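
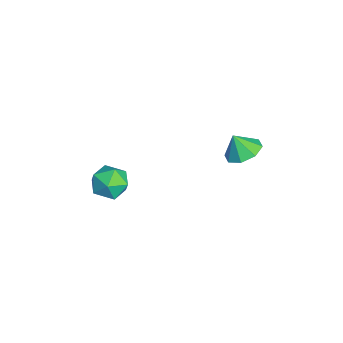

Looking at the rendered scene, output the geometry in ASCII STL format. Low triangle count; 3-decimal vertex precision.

solid 
facet normal 0.173 0.424 -0.889
outer loop
vertex 4.496 2.362 3.058
vertex 3.736 1.936 2.707
vertex 3.9 2.758 3.131
endloop
endfacet
facet normal 0.313 0.305 0.900
outer loop
vertex 4.496 2.362 3.058
vertex 3.9 2.758 3.131
vertex 3.544 1.464 3.693
endloop
endfacet
facet normal 0.172 0.424 -0.889
outer loop
vertex 3.9 2.758 3.131
vertex 3.736 1.936 2.707
vertex 3.208 2.672 2.956
endloop
endfacet
facet normal -0.271 0.445 0.853
outer loop
vertex 3.9 2.758 3.131
vertex 3.208 2.672 2.956
vertex 3.544 1.464 3.693
endloop
endfacet
facet normal 0.172 0.424 -0.889
outer loop
vertex 3.208 2.672 2.956
vertex 3.736 1.936 2.707
vertex 2.825 2.155 2.635
endloop
endfacet
facet normal -0.759 0.172 0.628
outer loop
vertex 3.208 2.672 2.956
vertex 2.825 2.155 2.635
vertex 3.544 1.464 3.693
endloop
endfacet
facet normal 0.172 0.425 -0.889
outer loop
vertex 2.825 2.155 2.635
vertex 3.736 1.936 2.707
vertex 2.975 1.509 2.355
endloop
endfacet
facet normal -0.865 -0.355 0.356
outer loop
vertex 2.825 2.155 2.635
vertex 2.975 1.509 2.355
vertex 3.544 1.464 3.693
endloop
endfacet
facet normal 0.173 0.424 -0.889
outer loop
vertex 2.975 1.509 2.355
vertex 3.736 1.936 2.707
vertex 3.571 1.113 2.282
endloop
endfacet
facet normal -0.526 -0.828 0.196
outer loop
vertex 2.975 1.509 2.355
vertex 3.571 1.113 2.282
vertex 3.544 1.464 3.693
endloop
endfacet
facet normal 0.172 0.425 -0.889
outer loop
vertex 3.571 1.113 2.282
vertex 3.736 1.936 2.707
vertex 4.264 1.199 2.457
endloop
endfacet
facet normal 0.059 -0.968 0.242
outer loop
vertex 3.571 1.113 2.282
vertex 4.264 1.199 2.457
vertex 3.544 1.464 3.693
endloop
endfacet
facet normal 0.173 0.425 -0.888
outer loop
vertex 4.264 1.199 2.457
vertex 3.736 1.936 2.707
vertex 4.647 1.716 2.779
endloop
endfacet
facet normal 0.546 -0.695 0.467
outer loop
vertex 4.264 1.199 2.457
vertex 4.647 1.716 2.779
vertex 3.544 1.464 3.693
endloop
endfacet
facet normal 0.173 0.424 -0.889
outer loop
vertex 4.647 1.716 2.779
vertex 3.736 1.936 2.707
vertex 4.496 2.362 3.058
endloop
endfacet
facet normal 0.651 -0.167 0.740
outer loop
vertex 4.647 1.716 2.779
vertex 4.496 2.362 3.058
vertex 3.544 1.464 3.693
endloop
endfacet
facet normal -0.036 0.792 0.610
outer loop
vertex 1.869 -3.209 -0.311
vertex 2.362 -3.739 0.406
vertex 2.888 -3.191 -0.275
endloop
endfacet
facet normal -0.015 0.997 -0.073
outer loop
vertex 1.869 -3.209 -0.311
vertex 2.888 -3.191 -0.275
vertex 2.411 -3.264 -1.173
endloop
endfacet
facet normal -0.575 0.710 -0.407
outer loop
vertex 1.869 -3.209 -0.311
vertex 2.411 -3.264 -1.173
vertex 1.591 -3.857 -1.048
endloop
endfacet
facet normal -0.943 0.327 0.068
outer loop
vertex 1.869 -3.209 -0.311
vertex 1.591 -3.857 -1.048
vertex 1.56 -4.151 -0.071
endloop
endfacet
facet normal -0.609 0.377 0.698
outer loop
vertex 1.869 -3.209 -0.311
vertex 1.56 -4.151 -0.071
vertex 2.362 -3.739 0.406
endloop
endfacet
facet normal 0.578 0.729 -0.366
outer loop
vertex 2.411 -3.264 -1.173
vertex 2.888 -3.191 -0.275
vertex 3.24 -3.829 -0.989
endloop
endfacet
facet normal 0.544 0.396 0.739
outer loop
vertex 2.888 -3.191 -0.275
vertex 2.362 -3.739 0.406
vertex 3.209 -4.123 -0.012
endloop
endfacet
facet normal -0.383 -0.275 0.882
outer loop
vertex 2.362 -3.739 0.406
vertex 1.56 -4.151 -0.071
vertex 2.389 -4.716 0.113
endloop
endfacet
facet normal -0.924 -0.357 -0.137
outer loop
vertex 1.56 -4.151 -0.071
vertex 1.591 -3.857 -1.048
vertex 1.912 -4.789 -0.785
endloop
endfacet
facet normal -0.328 0.263 -0.907
outer loop
vertex 1.591 -3.857 -1.048
vertex 2.411 -3.264 -1.173
vertex 2.438 -4.241 -1.466
endloop
endfacet
facet normal 0.943 -0.327 -0.068
outer loop
vertex 2.931 -4.771 -0.749
vertex 3.24 -3.829 -0.989
vertex 3.209 -4.123 -0.012
endloop
endfacet
facet normal 0.575 -0.710 0.407
outer loop
vertex 2.931 -4.771 -0.749
vertex 3.209 -4.123 -0.012
vertex 2.389 -4.716 0.113
endloop
endfacet
facet normal 0.015 -0.997 0.073
outer loop
vertex 2.931 -4.771 -0.749
vertex 2.389 -4.716 0.113
vertex 1.912 -4.789 -0.785
endloop
endfacet
facet normal 0.036 -0.792 -0.610
outer loop
vertex 2.931 -4.771 -0.749
vertex 1.912 -4.789 -0.785
vertex 2.438 -4.241 -1.466
endloop
endfacet
facet normal 0.609 -0.377 -0.698
outer loop
vertex 2.931 -4.771 -0.749
vertex 2.438 -4.241 -1.466
vertex 3.24 -3.829 -0.989
endloop
endfacet
facet normal 0.924 0.357 0.137
outer loop
vertex 3.209 -4.123 -0.012
vertex 3.24 -3.829 -0.989
vertex 2.888 -3.191 -0.275
endloop
endfacet
facet normal 0.328 -0.263 0.907
outer loop
vertex 2.389 -4.716 0.113
vertex 3.209 -4.123 -0.012
vertex 2.362 -3.739 0.406
endloop
endfacet
facet normal -0.578 -0.729 0.366
outer loop
vertex 1.912 -4.789 -0.785
vertex 2.389 -4.716 0.113
vertex 1.56 -4.151 -0.071
endloop
endfacet
facet normal -0.544 -0.396 -0.739
outer loop
vertex 2.438 -4.241 -1.466
vertex 1.912 -4.789 -0.785
vertex 1.591 -3.857 -1.048
endloop
endfacet
facet normal 0.383 0.275 -0.882
outer loop
vertex 3.24 -3.829 -0.989
vertex 2.438 -4.241 -1.466
vertex 2.411 -3.264 -1.173
endloop
endfacet

endsolid


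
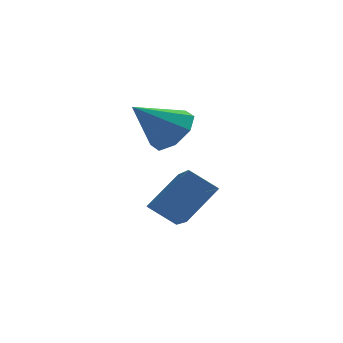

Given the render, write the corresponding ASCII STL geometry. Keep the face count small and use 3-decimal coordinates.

solid 
facet normal 0.680 0.324 -0.657
outer loop
vertex 3.695 -2.425 2.177
vertex 3.106 -1.697 1.926
vertex 3.804 -1.818 2.589
endloop
endfacet
facet normal 0.341 -0.569 0.748
outer loop
vertex 3.695 -2.425 2.177
vertex 3.804 -1.818 2.589
vertex 1.874 -2.283 3.114
endloop
endfacet
facet normal 0.680 0.325 -0.657
outer loop
vertex 3.804 -1.818 2.589
vertex 3.106 -1.697 1.926
vertex 3.503 -1.139 2.613
endloop
endfacet
facet normal 0.245 0.074 0.967
outer loop
vertex 3.804 -1.818 2.589
vertex 3.503 -1.139 2.613
vertex 1.874 -2.283 3.114
endloop
endfacet
facet normal 0.682 0.323 -0.656
outer loop
vertex 3.503 -1.139 2.613
vertex 3.106 -1.697 1.926
vertex 2.971 -0.787 2.234
endloop
endfacet
facet normal -0.172 0.590 0.789
outer loop
vertex 3.503 -1.139 2.613
vertex 2.971 -0.787 2.234
vertex 1.874 -2.283 3.114
endloop
endfacet
facet normal 0.681 0.323 -0.657
outer loop
vertex 2.971 -0.787 2.234
vertex 3.106 -1.697 1.926
vertex 2.517 -0.968 1.674
endloop
endfacet
facet normal -0.664 0.675 0.320
outer loop
vertex 2.971 -0.787 2.234
vertex 2.517 -0.968 1.674
vertex 1.874 -2.283 3.114
endloop
endfacet
facet normal 0.681 0.324 -0.656
outer loop
vertex 2.517 -0.968 1.674
vertex 3.106 -1.697 1.926
vertex 2.409 -1.576 1.262
endloop
endfacet
facet normal -0.945 0.280 -0.166
outer loop
vertex 2.517 -0.968 1.674
vertex 2.409 -1.576 1.262
vertex 1.874 -2.283 3.114
endloop
endfacet
facet normal 0.682 0.323 -0.656
outer loop
vertex 2.409 -1.576 1.262
vertex 3.106 -1.697 1.926
vertex 2.709 -2.255 1.239
endloop
endfacet
facet normal -0.849 -0.362 -0.384
outer loop
vertex 2.409 -1.576 1.262
vertex 2.709 -2.255 1.239
vertex 1.874 -2.283 3.114
endloop
endfacet
facet normal 0.681 0.324 -0.657
outer loop
vertex 2.709 -2.255 1.239
vertex 3.106 -1.697 1.926
vertex 3.242 -2.607 1.618
endloop
endfacet
facet normal -0.433 -0.878 -0.206
outer loop
vertex 2.709 -2.255 1.239
vertex 3.242 -2.607 1.618
vertex 1.874 -2.283 3.114
endloop
endfacet
facet normal 0.681 0.324 -0.657
outer loop
vertex 3.242 -2.607 1.618
vertex 3.106 -1.697 1.926
vertex 3.695 -2.425 2.177
endloop
endfacet
facet normal 0.061 -0.963 0.264
outer loop
vertex 3.242 -2.607 1.618
vertex 3.695 -2.425 2.177
vertex 1.874 -2.283 3.114
endloop
endfacet
facet normal -0.581 -0.466 -0.667
outer loop
vertex 2.649 -3.171 -0.684
vertex 2.279 -1.634 -1.435
vertex 3.608 -3.303 -1.427
endloop
endfacet
facet normal 0.211 -0.878 0.429
outer loop
vertex 4.601 -2.506 -0.285
vertex 2.649 -3.171 -0.684
vertex 3.608 -3.303 -1.427
endloop
endfacet
facet normal -0.581 -0.466 -0.668
outer loop
vertex 3.608 -3.303 -1.427
vertex 2.279 -1.634 -1.435
vertex 3.238 -1.766 -2.177
endloop
endfacet
facet normal 0.786 -0.108 -0.609
outer loop
vertex 3.238 -1.766 -2.177
vertex 4.601 -2.506 -0.285
vertex 3.608 -3.303 -1.427
endloop
endfacet
facet normal -0.786 0.108 0.608
outer loop
vertex 2.649 -3.171 -0.684
vertex 3.272 -0.837 -0.293
vertex 2.279 -1.634 -1.435
endloop
endfacet
facet normal 0.211 -0.878 0.429
outer loop
vertex 3.642 -2.374 0.457
vertex 2.649 -3.171 -0.684
vertex 4.601 -2.506 -0.285
endloop
endfacet
facet normal -0.786 0.108 0.609
outer loop
vertex 3.642 -2.374 0.457
vertex 3.272 -0.837 -0.293
vertex 2.649 -3.171 -0.684
endloop
endfacet
facet normal -0.211 0.878 -0.429
outer loop
vertex 2.279 -1.634 -1.435
vertex 3.272 -0.837 -0.293
vertex 3.238 -1.766 -2.177
endloop
endfacet
facet normal 0.786 -0.108 -0.609
outer loop
vertex 4.231 -0.969 -1.036
vertex 4.601 -2.506 -0.285
vertex 3.238 -1.766 -2.177
endloop
endfacet
facet normal -0.212 0.878 -0.429
outer loop
vertex 3.238 -1.766 -2.177
vertex 3.272 -0.837 -0.293
vertex 4.231 -0.969 -1.036
endloop
endfacet
facet normal 0.581 0.466 0.668
outer loop
vertex 4.231 -0.969 -1.036
vertex 3.642 -2.374 0.457
vertex 4.601 -2.506 -0.285
endloop
endfacet
facet normal 0.581 0.466 0.667
outer loop
vertex 3.272 -0.837 -0.293
vertex 3.642 -2.374 0.457
vertex 4.231 -0.969 -1.036
endloop
endfacet

endsolid


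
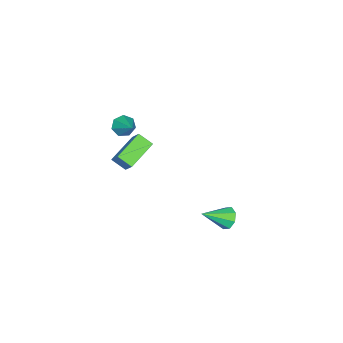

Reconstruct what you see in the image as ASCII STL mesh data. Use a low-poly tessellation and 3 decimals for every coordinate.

solid 
facet normal -0.538 -0.638 -0.550
outer loop
vertex 1.478 -4.077 1.406
vertex 0.907 -3.606 1.418
vertex 1.46 -3.649 0.927
endloop
endfacet
facet normal 0.981 -0.124 -0.147
outer loop
vertex 1.478 -4.077 1.406
vertex 1.46 -3.649 0.927
vertex 1.813 -2.534 2.342
endloop
endfacet
facet normal -0.538 -0.638 -0.550
outer loop
vertex 1.46 -3.649 0.927
vertex 0.907 -3.606 1.418
vertex 1.026 -3.189 0.818
endloop
endfacet
facet normal 0.666 0.496 -0.557
outer loop
vertex 1.46 -3.649 0.927
vertex 1.026 -3.189 0.818
vertex 1.813 -2.534 2.342
endloop
endfacet
facet normal -0.539 -0.638 -0.550
outer loop
vertex 1.026 -3.189 0.818
vertex 0.907 -3.606 1.418
vertex 0.503 -3.042 1.16
endloop
endfacet
facet normal 0.000 0.919 -0.395
outer loop
vertex 1.026 -3.189 0.818
vertex 0.503 -3.042 1.16
vertex 1.813 -2.534 2.342
endloop
endfacet
facet normal -0.539 -0.638 -0.551
outer loop
vertex 0.503 -3.042 1.16
vertex 0.907 -3.606 1.418
vertex 0.284 -3.32 1.696
endloop
endfacet
facet normal -0.517 0.828 0.218
outer loop
vertex 0.503 -3.042 1.16
vertex 0.284 -3.32 1.696
vertex 1.813 -2.534 2.342
endloop
endfacet
facet normal -0.538 -0.639 -0.550
outer loop
vertex 0.284 -3.32 1.696
vertex 0.907 -3.606 1.418
vertex 0.535 -3.813 2.023
endloop
endfacet
facet normal -0.495 0.291 0.819
outer loop
vertex 0.284 -3.32 1.696
vertex 0.535 -3.813 2.023
vertex 1.813 -2.534 2.342
endloop
endfacet
facet normal -0.539 -0.638 -0.550
outer loop
vertex 0.535 -3.813 2.023
vertex 0.907 -3.606 1.418
vertex 1.066 -4.15 1.893
endloop
endfacet
facet normal 0.051 -0.289 0.956
outer loop
vertex 0.535 -3.813 2.023
vertex 1.066 -4.15 1.893
vertex 1.813 -2.534 2.342
endloop
endfacet
facet normal -0.538 -0.638 -0.551
outer loop
vertex 1.066 -4.15 1.893
vertex 0.907 -3.606 1.418
vertex 1.478 -4.077 1.406
endloop
endfacet
facet normal 0.706 -0.473 0.527
outer loop
vertex 1.066 -4.15 1.893
vertex 1.478 -4.077 1.406
vertex 1.813 -2.534 2.342
endloop
endfacet
facet normal -0.633 0.581 -0.512
outer loop
vertex 3.865 4.544 -1.955
vertex 3.281 4.123 -1.711
vertex 3.641 4.741 -1.455
endloop
endfacet
facet normal 0.856 0.478 0.195
outer loop
vertex 3.865 4.544 -1.955
vertex 3.641 4.741 -1.455
vertex 4.419 3.077 -0.789
endloop
endfacet
facet normal -0.632 0.581 -0.513
outer loop
vertex 3.641 4.741 -1.455
vertex 3.281 4.123 -1.711
vertex 3.206 4.576 -1.106
endloop
endfacet
facet normal 0.419 0.499 0.758
outer loop
vertex 3.641 4.741 -1.455
vertex 3.206 4.576 -1.106
vertex 4.419 3.077 -0.789
endloop
endfacet
facet normal -0.633 0.580 -0.513
outer loop
vertex 3.206 4.576 -1.106
vertex 3.281 4.123 -1.711
vertex 2.815 4.145 -1.111
endloop
endfacet
facet normal -0.128 0.105 0.986
outer loop
vertex 3.206 4.576 -1.106
vertex 2.815 4.145 -1.111
vertex 4.419 3.077 -0.789
endloop
endfacet
facet normal -0.633 0.580 -0.513
outer loop
vertex 2.815 4.145 -1.111
vertex 3.281 4.123 -1.711
vertex 2.697 3.701 -1.468
endloop
endfacet
facet normal -0.466 -0.476 0.746
outer loop
vertex 2.815 4.145 -1.111
vertex 2.697 3.701 -1.468
vertex 4.419 3.077 -0.789
endloop
endfacet
facet normal -0.633 0.580 -0.513
outer loop
vertex 2.697 3.701 -1.468
vertex 3.281 4.123 -1.711
vertex 2.921 3.504 -1.967
endloop
endfacet
facet normal -0.396 -0.901 0.178
outer loop
vertex 2.697 3.701 -1.468
vertex 2.921 3.504 -1.967
vertex 4.419 3.077 -0.789
endloop
endfacet
facet normal -0.633 0.580 -0.512
outer loop
vertex 2.921 3.504 -1.967
vertex 3.281 4.123 -1.711
vertex 3.355 3.669 -2.317
endloop
endfacet
facet normal 0.040 -0.922 -0.385
outer loop
vertex 2.921 3.504 -1.967
vertex 3.355 3.669 -2.317
vertex 4.419 3.077 -0.789
endloop
endfacet
facet normal -0.633 0.580 -0.512
outer loop
vertex 3.355 3.669 -2.317
vertex 3.281 4.123 -1.711
vertex 3.746 4.1 -2.312
endloop
endfacet
facet normal 0.588 -0.527 -0.614
outer loop
vertex 3.355 3.669 -2.317
vertex 3.746 4.1 -2.312
vertex 4.419 3.077 -0.789
endloop
endfacet
facet normal -0.633 0.581 -0.512
outer loop
vertex 3.746 4.1 -2.312
vertex 3.281 4.123 -1.711
vertex 3.865 4.544 -1.955
endloop
endfacet
facet normal 0.926 0.052 -0.374
outer loop
vertex 3.746 4.1 -2.312
vertex 3.865 4.544 -1.955
vertex 4.419 3.077 -0.789
endloop
endfacet
facet normal -0.374 -0.542 -0.753
outer loop
vertex 0.487 -4.703 -2.507
vertex -1.448 -4.346 -1.802
vertex 0.428 -3.806 -3.123
endloop
endfacet
facet normal 0.926 -0.171 -0.338
outer loop
vertex 0.908 -3.114 -2.158
vertex 0.487 -4.703 -2.507
vertex 0.428 -3.806 -3.123
endloop
endfacet
facet normal -0.375 -0.541 -0.753
outer loop
vertex 0.428 -3.806 -3.123
vertex -1.448 -4.346 -1.802
vertex -1.506 -3.449 -2.417
endloop
endfacet
facet normal -0.054 0.824 -0.564
outer loop
vertex -1.506 -3.449 -2.417
vertex 0.908 -3.114 -2.158
vertex 0.428 -3.806 -3.123
endloop
endfacet
facet normal 0.054 -0.824 0.564
outer loop
vertex 0.487 -4.703 -2.507
vertex -0.968 -3.654 -0.837
vertex -1.448 -4.346 -1.802
endloop
endfacet
facet normal 0.926 -0.171 -0.337
outer loop
vertex 0.966 -4.011 -1.543
vertex 0.487 -4.703 -2.507
vertex 0.908 -3.114 -2.158
endloop
endfacet
facet normal 0.054 -0.824 0.564
outer loop
vertex 0.966 -4.011 -1.543
vertex -0.968 -3.654 -0.837
vertex 0.487 -4.703 -2.507
endloop
endfacet
facet normal -0.926 0.171 0.337
outer loop
vertex -1.448 -4.346 -1.802
vertex -0.968 -3.654 -0.837
vertex -1.506 -3.449 -2.417
endloop
endfacet
facet normal -0.054 0.824 -0.565
outer loop
vertex -1.027 -2.757 -1.453
vertex 0.908 -3.114 -2.158
vertex -1.506 -3.449 -2.417
endloop
endfacet
facet normal -0.926 0.171 0.337
outer loop
vertex -1.506 -3.449 -2.417
vertex -0.968 -3.654 -0.837
vertex -1.027 -2.757 -1.453
endloop
endfacet
facet normal 0.374 0.541 0.753
outer loop
vertex -1.027 -2.757 -1.453
vertex 0.966 -4.011 -1.543
vertex 0.908 -3.114 -2.158
endloop
endfacet
facet normal 0.375 0.541 0.753
outer loop
vertex -0.968 -3.654 -0.837
vertex 0.966 -4.011 -1.543
vertex -1.027 -2.757 -1.453
endloop
endfacet

endsolid


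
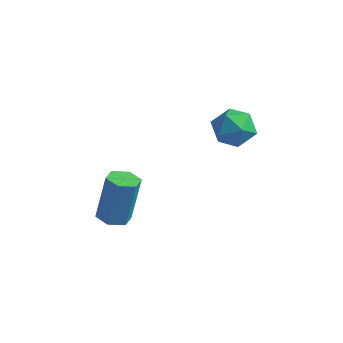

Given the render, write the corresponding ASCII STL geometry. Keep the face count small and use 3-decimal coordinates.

solid 
facet normal -0.070 -0.262 -0.963
outer loop
vertex -1.954 1.073 -1.737
vertex -2.416 0.656 -1.59
vertex -2.566 1.259 -1.743
endloop
endfacet
facet normal 0.282 0.920 -0.270
outer loop
vertex -1.954 1.073 -1.737
vertex -2.566 1.259 -1.743
vertex -1.821 1.561 0.063
endloop
endfacet
facet normal 0.282 0.921 -0.270
outer loop
vertex -1.821 1.561 0.063
vertex -2.566 1.259 -1.743
vertex -2.434 1.747 0.058
endloop
endfacet
facet normal 0.071 0.260 0.963
outer loop
vertex -1.821 1.561 0.063
vertex -2.434 1.747 0.058
vertex -2.284 1.144 0.21
endloop
endfacet
facet normal -0.070 -0.262 -0.963
outer loop
vertex -2.566 1.259 -1.743
vertex -2.416 0.656 -1.59
vertex -3.029 0.842 -1.596
endloop
endfacet
facet normal -0.687 0.712 -0.143
outer loop
vertex -2.566 1.259 -1.743
vertex -3.029 0.842 -1.596
vertex -2.434 1.747 0.058
endloop
endfacet
facet normal -0.688 0.712 -0.142
outer loop
vertex -2.434 1.747 0.058
vertex -3.029 0.842 -1.596
vertex -2.896 1.33 0.205
endloop
endfacet
facet normal 0.071 0.260 0.963
outer loop
vertex -2.434 1.747 0.058
vertex -2.896 1.33 0.205
vertex -2.284 1.144 0.21
endloop
endfacet
facet normal -0.070 -0.262 -0.963
outer loop
vertex -3.029 0.842 -1.596
vertex -2.416 0.656 -1.59
vertex -2.879 0.239 -1.443
endloop
endfacet
facet normal -0.970 -0.209 0.128
outer loop
vertex -3.029 0.842 -1.596
vertex -2.879 0.239 -1.443
vertex -2.896 1.33 0.205
endloop
endfacet
facet normal -0.970 -0.209 0.128
outer loop
vertex -2.896 1.33 0.205
vertex -2.879 0.239 -1.443
vertex -2.746 0.727 0.357
endloop
endfacet
facet normal 0.071 0.260 0.963
outer loop
vertex -2.896 1.33 0.205
vertex -2.746 0.727 0.357
vertex -2.284 1.144 0.21
endloop
endfacet
facet normal -0.071 -0.260 -0.963
outer loop
vertex -2.879 0.239 -1.443
vertex -2.416 0.656 -1.59
vertex -2.266 0.053 -1.438
endloop
endfacet
facet normal -0.282 -0.921 0.270
outer loop
vertex -2.879 0.239 -1.443
vertex -2.266 0.053 -1.438
vertex -2.746 0.727 0.357
endloop
endfacet
facet normal -0.282 -0.920 0.270
outer loop
vertex -2.746 0.727 0.357
vertex -2.266 0.053 -1.438
vertex -2.134 0.541 0.363
endloop
endfacet
facet normal 0.070 0.262 0.963
outer loop
vertex -2.746 0.727 0.357
vertex -2.134 0.541 0.363
vertex -2.284 1.144 0.21
endloop
endfacet
facet normal -0.071 -0.260 -0.963
outer loop
vertex -2.266 0.053 -1.438
vertex -2.416 0.656 -1.59
vertex -1.804 0.47 -1.585
endloop
endfacet
facet normal 0.688 -0.712 0.142
outer loop
vertex -2.266 0.053 -1.438
vertex -1.804 0.47 -1.585
vertex -2.134 0.541 0.363
endloop
endfacet
facet normal 0.687 -0.713 0.142
outer loop
vertex -2.134 0.541 0.363
vertex -1.804 0.47 -1.585
vertex -1.671 0.958 0.216
endloop
endfacet
facet normal 0.070 0.262 0.963
outer loop
vertex -2.134 0.541 0.363
vertex -1.671 0.958 0.216
vertex -2.284 1.144 0.21
endloop
endfacet
facet normal -0.071 -0.260 -0.963
outer loop
vertex -1.804 0.47 -1.585
vertex -2.416 0.656 -1.59
vertex -1.954 1.073 -1.737
endloop
endfacet
facet normal 0.970 0.209 -0.128
outer loop
vertex -1.804 0.47 -1.585
vertex -1.954 1.073 -1.737
vertex -1.671 0.958 0.216
endloop
endfacet
facet normal 0.970 0.209 -0.128
outer loop
vertex -1.671 0.958 0.216
vertex -1.954 1.073 -1.737
vertex -1.821 1.561 0.063
endloop
endfacet
facet normal 0.070 0.262 0.963
outer loop
vertex -1.671 0.958 0.216
vertex -1.821 1.561 0.063
vertex -2.284 1.144 0.21
endloop
endfacet
facet normal -0.456 0.889 -0.047
outer loop
vertex 1.159 3.65 3.067
vertex 0.455 3.273 2.772
vertex 0.564 3.373 3.611
endloop
endfacet
facet normal 0.028 0.878 0.477
outer loop
vertex 1.159 3.65 3.067
vertex 0.564 3.373 3.611
vertex 1.39 3.253 3.784
endloop
endfacet
facet normal 0.662 0.726 0.188
outer loop
vertex 1.159 3.65 3.067
vertex 1.39 3.253 3.784
vertex 1.79 3.078 3.053
endloop
endfacet
facet normal 0.570 0.641 -0.514
outer loop
vertex 1.159 3.65 3.067
vertex 1.79 3.078 3.053
vertex 1.212 3.09 2.428
endloop
endfacet
facet normal -0.121 0.742 -0.660
outer loop
vertex 1.159 3.65 3.067
vertex 1.212 3.09 2.428
vertex 0.455 3.273 2.772
endloop
endfacet
facet normal -0.143 0.349 0.926
outer loop
vertex 1.39 3.253 3.784
vertex 0.564 3.373 3.611
vertex 0.828 2.63 3.932
endloop
endfacet
facet normal -0.927 0.366 0.077
outer loop
vertex 0.564 3.373 3.611
vertex 0.455 3.273 2.772
vertex 0.25 2.642 3.307
endloop
endfacet
facet normal -0.384 0.129 -0.914
outer loop
vertex 0.455 3.273 2.772
vertex 1.212 3.09 2.428
vertex 0.65 2.467 2.576
endloop
endfacet
facet normal 0.733 -0.033 -0.679
outer loop
vertex 1.212 3.09 2.428
vertex 1.79 3.078 3.053
vertex 1.476 2.347 2.749
endloop
endfacet
facet normal 0.883 0.102 0.459
outer loop
vertex 1.79 3.078 3.053
vertex 1.39 3.253 3.784
vertex 1.585 2.447 3.588
endloop
endfacet
facet normal -0.570 -0.641 0.514
outer loop
vertex 0.881 2.07 3.293
vertex 0.828 2.63 3.932
vertex 0.25 2.642 3.307
endloop
endfacet
facet normal -0.662 -0.726 -0.188
outer loop
vertex 0.881 2.07 3.293
vertex 0.25 2.642 3.307
vertex 0.65 2.467 2.576
endloop
endfacet
facet normal -0.028 -0.878 -0.477
outer loop
vertex 0.881 2.07 3.293
vertex 0.65 2.467 2.576
vertex 1.476 2.347 2.749
endloop
endfacet
facet normal 0.456 -0.889 0.047
outer loop
vertex 0.881 2.07 3.293
vertex 1.476 2.347 2.749
vertex 1.585 2.447 3.588
endloop
endfacet
facet normal 0.121 -0.742 0.660
outer loop
vertex 0.881 2.07 3.293
vertex 1.585 2.447 3.588
vertex 0.828 2.63 3.932
endloop
endfacet
facet normal -0.733 0.033 0.679
outer loop
vertex 0.25 2.642 3.307
vertex 0.828 2.63 3.932
vertex 0.564 3.373 3.611
endloop
endfacet
facet normal -0.883 -0.102 -0.459
outer loop
vertex 0.65 2.467 2.576
vertex 0.25 2.642 3.307
vertex 0.455 3.273 2.772
endloop
endfacet
facet normal 0.143 -0.349 -0.926
outer loop
vertex 1.476 2.347 2.749
vertex 0.65 2.467 2.576
vertex 1.212 3.09 2.428
endloop
endfacet
facet normal 0.927 -0.366 -0.077
outer loop
vertex 1.585 2.447 3.588
vertex 1.476 2.347 2.749
vertex 1.79 3.078 3.053
endloop
endfacet
facet normal 0.384 -0.129 0.914
outer loop
vertex 0.828 2.63 3.932
vertex 1.585 2.447 3.588
vertex 1.39 3.253 3.784
endloop
endfacet

endsolid


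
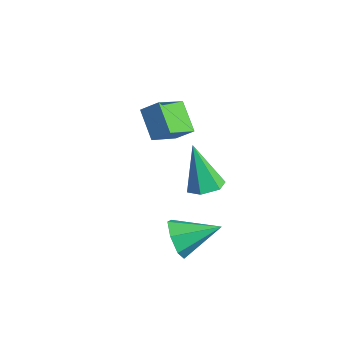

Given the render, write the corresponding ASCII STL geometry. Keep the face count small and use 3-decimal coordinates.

solid 
facet normal -0.599 -0.479 -0.642
outer loop
vertex -1.797 1.115 -1.176
vertex -2.083 2.37 -1.845
vertex -0.68 0.9 -2.059
endloop
endfacet
facet normal 0.198 -0.865 0.461
outer loop
vertex -0.117 1.35 -1.455
vertex -1.797 1.115 -1.176
vertex -0.68 0.9 -2.059
endloop
endfacet
facet normal -0.599 -0.478 -0.642
outer loop
vertex -0.68 0.9 -2.059
vertex -2.083 2.37 -1.845
vertex -0.966 2.155 -2.727
endloop
endfacet
facet normal 0.776 -0.149 -0.612
outer loop
vertex -0.966 2.155 -2.727
vertex -0.117 1.35 -1.455
vertex -0.68 0.9 -2.059
endloop
endfacet
facet normal -0.776 0.149 0.612
outer loop
vertex -1.797 1.115 -1.176
vertex -1.52 2.82 -1.241
vertex -2.083 2.37 -1.845
endloop
endfacet
facet normal 0.198 -0.865 0.461
outer loop
vertex -1.234 1.565 -0.573
vertex -1.797 1.115 -1.176
vertex -0.117 1.35 -1.455
endloop
endfacet
facet normal -0.776 0.149 0.613
outer loop
vertex -1.234 1.565 -0.573
vertex -1.52 2.82 -1.241
vertex -1.797 1.115 -1.176
endloop
endfacet
facet normal -0.197 0.865 -0.461
outer loop
vertex -2.083 2.37 -1.845
vertex -1.52 2.82 -1.241
vertex -0.966 2.155 -2.727
endloop
endfacet
facet normal 0.776 -0.150 -0.613
outer loop
vertex -0.403 2.605 -2.124
vertex -0.117 1.35 -1.455
vertex -0.966 2.155 -2.727
endloop
endfacet
facet normal -0.198 0.865 -0.461
outer loop
vertex -0.966 2.155 -2.727
vertex -1.52 2.82 -1.241
vertex -0.403 2.605 -2.124
endloop
endfacet
facet normal 0.599 0.479 0.642
outer loop
vertex -0.403 2.605 -2.124
vertex -1.234 1.565 -0.573
vertex -0.117 1.35 -1.455
endloop
endfacet
facet normal 0.599 0.478 0.642
outer loop
vertex -1.52 2.82 -1.241
vertex -1.234 1.565 -0.573
vertex -0.403 2.605 -2.124
endloop
endfacet
facet normal -0.463 -0.814 -0.352
outer loop
vertex 3.777 -0.582 -4.839
vertex 3.174 -0.515 -4.201
vertex 3.163 -0.16 -5.007
endloop
endfacet
facet normal 0.534 0.507 -0.677
outer loop
vertex 3.777 -0.582 -4.839
vertex 3.163 -0.16 -5.007
vertex 3.966 0.875 -3.599
endloop
endfacet
facet normal -0.464 -0.813 -0.352
outer loop
vertex 3.163 -0.16 -5.007
vertex 3.174 -0.515 -4.201
vertex 2.558 -0.005 -4.568
endloop
endfacet
facet normal -0.164 0.837 -0.522
outer loop
vertex 3.163 -0.16 -5.007
vertex 2.558 -0.005 -4.568
vertex 3.966 0.875 -3.599
endloop
endfacet
facet normal -0.463 -0.813 -0.352
outer loop
vertex 2.558 -0.005 -4.568
vertex 3.174 -0.515 -4.201
vertex 2.416 -0.234 -3.853
endloop
endfacet
facet normal -0.591 0.795 0.137
outer loop
vertex 2.558 -0.005 -4.568
vertex 2.416 -0.234 -3.853
vertex 3.966 0.875 -3.599
endloop
endfacet
facet normal -0.463 -0.813 -0.353
outer loop
vertex 2.416 -0.234 -3.853
vertex 3.174 -0.515 -4.201
vertex 2.845 -0.675 -3.401
endloop
endfacet
facet normal -0.426 0.411 0.806
outer loop
vertex 2.416 -0.234 -3.853
vertex 2.845 -0.675 -3.401
vertex 3.966 0.875 -3.599
endloop
endfacet
facet normal -0.463 -0.813 -0.353
outer loop
vertex 2.845 -0.675 -3.401
vertex 3.174 -0.515 -4.201
vertex 3.522 -0.995 -3.551
endloop
endfacet
facet normal 0.206 -0.024 0.978
outer loop
vertex 2.845 -0.675 -3.401
vertex 3.522 -0.995 -3.551
vertex 3.966 0.875 -3.599
endloop
endfacet
facet normal -0.464 -0.813 -0.352
outer loop
vertex 3.522 -0.995 -3.551
vertex 3.174 -0.515 -4.201
vertex 3.936 -0.954 -4.191
endloop
endfacet
facet normal 0.831 -0.184 0.526
outer loop
vertex 3.522 -0.995 -3.551
vertex 3.936 -0.954 -4.191
vertex 3.966 0.875 -3.599
endloop
endfacet
facet normal -0.464 -0.813 -0.353
outer loop
vertex 3.936 -0.954 -4.191
vertex 3.174 -0.515 -4.201
vertex 3.777 -0.582 -4.839
endloop
endfacet
facet normal 0.976 0.052 -0.210
outer loop
vertex 3.936 -0.954 -4.191
vertex 3.777 -0.582 -4.839
vertex 3.966 0.875 -3.599
endloop
endfacet
facet normal 0.395 0.035 -0.918
outer loop
vertex 3.996 0.753 -1.409
vertex 3.358 0.614 -1.689
vertex 3.558 1.286 -1.577
endloop
endfacet
facet normal 0.531 0.619 0.579
outer loop
vertex 3.996 0.753 -1.409
vertex 3.558 1.286 -1.577
vertex 2.582 0.546 0.109
endloop
endfacet
facet normal 0.397 0.035 -0.917
outer loop
vertex 3.558 1.286 -1.577
vertex 3.358 0.614 -1.689
vertex 2.921 1.148 -1.858
endloop
endfacet
facet normal -0.302 0.925 0.231
outer loop
vertex 3.558 1.286 -1.577
vertex 2.921 1.148 -1.858
vertex 2.582 0.546 0.109
endloop
endfacet
facet normal 0.397 0.035 -0.917
outer loop
vertex 2.921 1.148 -1.858
vertex 3.358 0.614 -1.689
vertex 2.721 0.476 -1.97
endloop
endfacet
facet normal -0.952 0.296 -0.074
outer loop
vertex 2.921 1.148 -1.858
vertex 2.721 0.476 -1.97
vertex 2.582 0.546 0.109
endloop
endfacet
facet normal 0.397 0.035 -0.917
outer loop
vertex 2.721 0.476 -1.97
vertex 3.358 0.614 -1.689
vertex 3.158 -0.058 -1.801
endloop
endfacet
facet normal -0.769 -0.639 -0.030
outer loop
vertex 2.721 0.476 -1.97
vertex 3.158 -0.058 -1.801
vertex 2.582 0.546 0.109
endloop
endfacet
facet normal 0.396 0.035 -0.918
outer loop
vertex 3.158 -0.058 -1.801
vertex 3.358 0.614 -1.689
vertex 3.795 0.081 -1.521
endloop
endfacet
facet normal 0.066 -0.945 0.319
outer loop
vertex 3.158 -0.058 -1.801
vertex 3.795 0.081 -1.521
vertex 2.582 0.546 0.109
endloop
endfacet
facet normal 0.395 0.035 -0.918
outer loop
vertex 3.795 0.081 -1.521
vertex 3.358 0.614 -1.689
vertex 3.996 0.753 -1.409
endloop
endfacet
facet normal 0.715 -0.318 0.623
outer loop
vertex 3.795 0.081 -1.521
vertex 3.996 0.753 -1.409
vertex 2.582 0.546 0.109
endloop
endfacet

endsolid


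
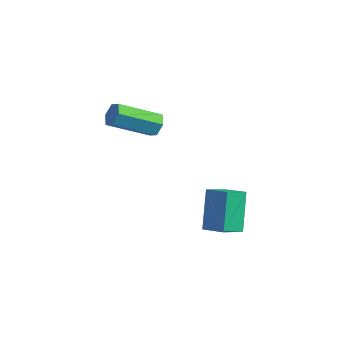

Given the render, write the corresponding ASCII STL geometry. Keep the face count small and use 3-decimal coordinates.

solid 
facet normal 0.448 0.766 -0.462
outer loop
vertex -0.493 -1.392 0.835
vertex -0.928 -1.3 0.566
vertex -0.853 -1.067 1.025
endloop
endfacet
facet normal 0.568 0.156 0.808
outer loop
vertex -0.493 -1.392 0.835
vertex -0.853 -1.067 1.025
vertex -1.277 -2.732 1.644
endloop
endfacet
facet normal 0.567 0.156 0.809
outer loop
vertex -1.277 -2.732 1.644
vertex -0.853 -1.067 1.025
vertex -1.636 -2.407 1.833
endloop
endfacet
facet normal -0.449 -0.765 0.462
outer loop
vertex -1.277 -2.732 1.644
vertex -1.636 -2.407 1.833
vertex -1.712 -2.64 1.374
endloop
endfacet
facet normal 0.447 0.766 -0.462
outer loop
vertex -0.853 -1.067 1.025
vertex -0.928 -1.3 0.566
vertex -1.288 -0.976 0.755
endloop
endfacet
facet normal -0.317 0.619 0.719
outer loop
vertex -0.853 -1.067 1.025
vertex -1.288 -0.976 0.755
vertex -1.636 -2.407 1.833
endloop
endfacet
facet normal -0.314 0.619 0.720
outer loop
vertex -1.636 -2.407 1.833
vertex -1.288 -0.976 0.755
vertex -2.071 -2.315 1.564
endloop
endfacet
facet normal -0.448 -0.765 0.463
outer loop
vertex -1.636 -2.407 1.833
vertex -2.071 -2.315 1.564
vertex -1.712 -2.64 1.374
endloop
endfacet
facet normal 0.448 0.766 -0.461
outer loop
vertex -1.288 -0.976 0.755
vertex -0.928 -1.3 0.566
vertex -1.363 -1.208 0.296
endloop
endfacet
facet normal -0.882 0.462 -0.089
outer loop
vertex -1.288 -0.976 0.755
vertex -1.363 -1.208 0.296
vertex -2.071 -2.315 1.564
endloop
endfacet
facet normal -0.882 0.463 -0.089
outer loop
vertex -2.071 -2.315 1.564
vertex -1.363 -1.208 0.296
vertex -2.147 -2.548 1.105
endloop
endfacet
facet normal -0.448 -0.765 0.463
outer loop
vertex -2.071 -2.315 1.564
vertex -2.147 -2.548 1.105
vertex -1.712 -2.64 1.374
endloop
endfacet
facet normal 0.449 0.765 -0.462
outer loop
vertex -1.363 -1.208 0.296
vertex -0.928 -1.3 0.566
vertex -1.004 -1.533 0.107
endloop
endfacet
facet normal -0.567 -0.156 -0.809
outer loop
vertex -1.363 -1.208 0.296
vertex -1.004 -1.533 0.107
vertex -2.147 -2.548 1.105
endloop
endfacet
facet normal -0.567 -0.156 -0.808
outer loop
vertex -2.147 -2.548 1.105
vertex -1.004 -1.533 0.107
vertex -1.787 -2.873 0.915
endloop
endfacet
facet normal -0.448 -0.766 0.462
outer loop
vertex -2.147 -2.548 1.105
vertex -1.787 -2.873 0.915
vertex -1.712 -2.64 1.374
endloop
endfacet
facet normal 0.448 0.765 -0.463
outer loop
vertex -1.004 -1.533 0.107
vertex -0.928 -1.3 0.566
vertex -0.569 -1.625 0.376
endloop
endfacet
facet normal 0.315 -0.618 -0.720
outer loop
vertex -1.004 -1.533 0.107
vertex -0.569 -1.625 0.376
vertex -1.787 -2.873 0.915
endloop
endfacet
facet normal 0.316 -0.619 -0.719
outer loop
vertex -1.787 -2.873 0.915
vertex -0.569 -1.625 0.376
vertex -1.352 -2.964 1.185
endloop
endfacet
facet normal -0.447 -0.766 0.462
outer loop
vertex -1.787 -2.873 0.915
vertex -1.352 -2.964 1.185
vertex -1.712 -2.64 1.374
endloop
endfacet
facet normal 0.448 0.765 -0.463
outer loop
vertex -0.569 -1.625 0.376
vertex -0.928 -1.3 0.566
vertex -0.493 -1.392 0.835
endloop
endfacet
facet normal 0.882 -0.462 0.089
outer loop
vertex -0.569 -1.625 0.376
vertex -0.493 -1.392 0.835
vertex -1.352 -2.964 1.185
endloop
endfacet
facet normal 0.882 -0.462 0.089
outer loop
vertex -1.352 -2.964 1.185
vertex -0.493 -1.392 0.835
vertex -1.277 -2.732 1.644
endloop
endfacet
facet normal -0.448 -0.766 0.461
outer loop
vertex -1.352 -2.964 1.185
vertex -1.277 -2.732 1.644
vertex -1.712 -2.64 1.374
endloop
endfacet
facet normal -0.315 0.425 0.849
outer loop
vertex 2.05 -1.878 -0.983
vertex 2.958 -1.812 -0.679
vertex 2.124 -1.011 -1.39
endloop
endfacet
facet normal -0.946 -0.068 -0.318
outer loop
vertex 2.642 -1.708 -2.781
vertex 2.05 -1.878 -0.983
vertex 2.124 -1.011 -1.39
endloop
endfacet
facet normal -0.316 0.424 0.849
outer loop
vertex 2.124 -1.011 -1.39
vertex 2.958 -1.812 -0.679
vertex 3.032 -0.945 -1.085
endloop
endfacet
facet normal 0.077 0.903 -0.424
outer loop
vertex 3.032 -0.945 -1.085
vertex 2.642 -1.708 -2.781
vertex 2.124 -1.011 -1.39
endloop
endfacet
facet normal -0.076 -0.903 0.424
outer loop
vertex 2.05 -1.878 -0.983
vertex 3.476 -2.509 -2.07
vertex 2.958 -1.812 -0.679
endloop
endfacet
facet normal -0.946 -0.068 -0.318
outer loop
vertex 2.568 -2.575 -2.375
vertex 2.05 -1.878 -0.983
vertex 2.642 -1.708 -2.781
endloop
endfacet
facet normal -0.077 -0.903 0.423
outer loop
vertex 2.568 -2.575 -2.375
vertex 3.476 -2.509 -2.07
vertex 2.05 -1.878 -0.983
endloop
endfacet
facet normal 0.946 0.068 0.318
outer loop
vertex 2.958 -1.812 -0.679
vertex 3.476 -2.509 -2.07
vertex 3.032 -0.945 -1.085
endloop
endfacet
facet normal 0.076 0.903 -0.424
outer loop
vertex 3.55 -1.642 -2.477
vertex 2.642 -1.708 -2.781
vertex 3.032 -0.945 -1.085
endloop
endfacet
facet normal 0.946 0.068 0.318
outer loop
vertex 3.032 -0.945 -1.085
vertex 3.476 -2.509 -2.07
vertex 3.55 -1.642 -2.477
endloop
endfacet
facet normal 0.315 -0.424 -0.849
outer loop
vertex 3.55 -1.642 -2.477
vertex 2.568 -2.575 -2.375
vertex 2.642 -1.708 -2.781
endloop
endfacet
facet normal 0.316 -0.425 -0.848
outer loop
vertex 3.476 -2.509 -2.07
vertex 2.568 -2.575 -2.375
vertex 3.55 -1.642 -2.477
endloop
endfacet

endsolid


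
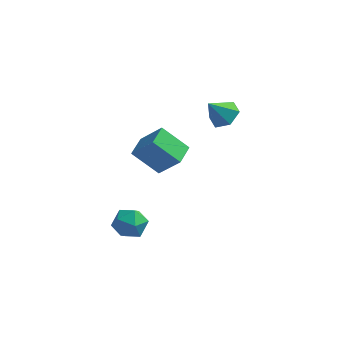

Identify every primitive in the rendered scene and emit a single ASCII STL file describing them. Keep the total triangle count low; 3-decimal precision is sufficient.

solid 
facet normal 0.062 0.929 -0.366
outer loop
vertex -1.151 -2.017 -4.342
vertex -2.123 -1.88 -4.158
vertex -1.446 -1.65 -3.461
endloop
endfacet
facet normal 0.681 0.728 -0.075
outer loop
vertex -1.151 -2.017 -4.342
vertex -1.446 -1.65 -3.461
vertex -0.719 -2.334 -3.498
endloop
endfacet
facet normal 0.902 0.138 -0.410
outer loop
vertex -1.151 -2.017 -4.342
vertex -0.719 -2.334 -3.498
vertex -0.947 -2.987 -4.219
endloop
endfacet
facet normal 0.417 -0.027 -0.908
outer loop
vertex -1.151 -2.017 -4.342
vertex -0.947 -2.987 -4.219
vertex -1.815 -2.707 -4.626
endloop
endfacet
facet normal -0.102 0.461 -0.882
outer loop
vertex -1.151 -2.017 -4.342
vertex -1.815 -2.707 -4.626
vertex -2.123 -1.88 -4.158
endloop
endfacet
facet normal 0.560 0.562 0.609
outer loop
vertex -0.719 -2.334 -3.498
vertex -1.446 -1.65 -3.461
vertex -1.425 -2.393 -2.794
endloop
endfacet
facet normal -0.442 0.886 0.137
outer loop
vertex -1.446 -1.65 -3.461
vertex -2.123 -1.88 -4.158
vertex -2.293 -2.113 -3.201
endloop
endfacet
facet normal -0.705 0.131 -0.696
outer loop
vertex -2.123 -1.88 -4.158
vertex -1.815 -2.707 -4.626
vertex -2.521 -2.766 -3.922
endloop
endfacet
facet normal 0.134 -0.660 -0.739
outer loop
vertex -1.815 -2.707 -4.626
vertex -0.947 -2.987 -4.219
vertex -1.794 -3.45 -3.959
endloop
endfacet
facet normal 0.917 -0.394 0.067
outer loop
vertex -0.947 -2.987 -4.219
vertex -0.719 -2.334 -3.498
vertex -1.117 -3.22 -3.262
endloop
endfacet
facet normal -0.417 0.027 0.908
outer loop
vertex -2.089 -3.083 -3.078
vertex -1.425 -2.393 -2.794
vertex -2.293 -2.113 -3.201
endloop
endfacet
facet normal -0.902 -0.138 0.410
outer loop
vertex -2.089 -3.083 -3.078
vertex -2.293 -2.113 -3.201
vertex -2.521 -2.766 -3.922
endloop
endfacet
facet normal -0.681 -0.728 0.075
outer loop
vertex -2.089 -3.083 -3.078
vertex -2.521 -2.766 -3.922
vertex -1.794 -3.45 -3.959
endloop
endfacet
facet normal -0.062 -0.929 0.366
outer loop
vertex -2.089 -3.083 -3.078
vertex -1.794 -3.45 -3.959
vertex -1.117 -3.22 -3.262
endloop
endfacet
facet normal 0.102 -0.461 0.882
outer loop
vertex -2.089 -3.083 -3.078
vertex -1.117 -3.22 -3.262
vertex -1.425 -2.393 -2.794
endloop
endfacet
facet normal -0.134 0.660 0.739
outer loop
vertex -2.293 -2.113 -3.201
vertex -1.425 -2.393 -2.794
vertex -1.446 -1.65 -3.461
endloop
endfacet
facet normal -0.917 0.394 -0.067
outer loop
vertex -2.521 -2.766 -3.922
vertex -2.293 -2.113 -3.201
vertex -2.123 -1.88 -4.158
endloop
endfacet
facet normal -0.560 -0.562 -0.609
outer loop
vertex -1.794 -3.45 -3.959
vertex -2.521 -2.766 -3.922
vertex -1.815 -2.707 -4.626
endloop
endfacet
facet normal 0.442 -0.886 -0.137
outer loop
vertex -1.117 -3.22 -3.262
vertex -1.794 -3.45 -3.959
vertex -0.947 -2.987 -4.219
endloop
endfacet
facet normal 0.705 -0.131 0.696
outer loop
vertex -1.425 -2.393 -2.794
vertex -1.117 -3.22 -3.262
vertex -0.719 -2.334 -3.498
endloop
endfacet
facet normal -0.668 0.129 -0.733
outer loop
vertex -2.591 0.699 -1.099
vertex -2.522 2.006 -0.932
vertex -1.18 0.786 -2.368
endloop
endfacet
facet normal -0.053 -0.991 -0.126
outer loop
vertex 0.022 0.554 -1.048
vertex -2.591 0.699 -1.099
vertex -1.18 0.786 -2.368
endloop
endfacet
facet normal -0.668 0.129 -0.733
outer loop
vertex -1.18 0.786 -2.368
vertex -2.522 2.006 -0.932
vertex -1.111 2.093 -2.201
endloop
endfacet
facet normal 0.743 0.046 -0.668
outer loop
vertex -1.111 2.093 -2.201
vertex 0.022 0.554 -1.048
vertex -1.18 0.786 -2.368
endloop
endfacet
facet normal -0.743 -0.046 0.668
outer loop
vertex -2.591 0.699 -1.099
vertex -1.32 1.774 0.388
vertex -2.522 2.006 -0.932
endloop
endfacet
facet normal -0.053 -0.991 -0.126
outer loop
vertex -1.389 0.467 0.221
vertex -2.591 0.699 -1.099
vertex 0.022 0.554 -1.048
endloop
endfacet
facet normal -0.743 -0.046 0.668
outer loop
vertex -1.389 0.467 0.221
vertex -1.32 1.774 0.388
vertex -2.591 0.699 -1.099
endloop
endfacet
facet normal 0.053 0.991 0.126
outer loop
vertex -2.522 2.006 -0.932
vertex -1.32 1.774 0.388
vertex -1.111 2.093 -2.201
endloop
endfacet
facet normal 0.743 0.046 -0.668
outer loop
vertex 0.091 1.861 -0.881
vertex 0.022 0.554 -1.048
vertex -1.111 2.093 -2.201
endloop
endfacet
facet normal 0.053 0.991 0.126
outer loop
vertex -1.111 2.093 -2.201
vertex -1.32 1.774 0.388
vertex 0.091 1.861 -0.881
endloop
endfacet
facet normal 0.668 -0.129 0.733
outer loop
vertex 0.091 1.861 -0.881
vertex -1.389 0.467 0.221
vertex 0.022 0.554 -1.048
endloop
endfacet
facet normal 0.668 -0.129 0.733
outer loop
vertex -1.32 1.774 0.388
vertex -1.389 0.467 0.221
vertex 0.091 1.861 -0.881
endloop
endfacet
facet normal 0.471 0.415 -0.778
outer loop
vertex 1.793 3.385 0.155
vertex 1.269 4.147 0.244
vertex 2.077 4.083 0.699
endloop
endfacet
facet normal 0.502 -0.649 0.571
outer loop
vertex 1.793 3.385 0.155
vertex 2.077 4.083 0.699
vertex 0.571 3.533 1.396
endloop
endfacet
facet normal 0.471 0.415 -0.778
outer loop
vertex 2.077 4.083 0.699
vertex 1.269 4.147 0.244
vertex 1.552 4.846 0.788
endloop
endfacet
facet normal 0.370 0.148 0.917
outer loop
vertex 2.077 4.083 0.699
vertex 1.552 4.846 0.788
vertex 0.571 3.533 1.396
endloop
endfacet
facet normal 0.471 0.415 -0.778
outer loop
vertex 1.552 4.846 0.788
vertex 1.269 4.147 0.244
vertex 0.744 4.91 0.333
endloop
endfacet
facet normal -0.357 0.599 0.717
outer loop
vertex 1.552 4.846 0.788
vertex 0.744 4.91 0.333
vertex 0.571 3.533 1.396
endloop
endfacet
facet normal 0.471 0.415 -0.779
outer loop
vertex 0.744 4.91 0.333
vertex 1.269 4.147 0.244
vertex 0.46 4.211 -0.211
endloop
endfacet
facet normal -0.952 0.253 0.172
outer loop
vertex 0.744 4.91 0.333
vertex 0.46 4.211 -0.211
vertex 0.571 3.533 1.396
endloop
endfacet
facet normal 0.471 0.415 -0.778
outer loop
vertex 0.46 4.211 -0.211
vertex 1.269 4.147 0.244
vertex 0.985 3.449 -0.3
endloop
endfacet
facet normal -0.820 -0.545 -0.173
outer loop
vertex 0.46 4.211 -0.211
vertex 0.985 3.449 -0.3
vertex 0.571 3.533 1.396
endloop
endfacet
facet normal 0.471 0.415 -0.778
outer loop
vertex 0.985 3.449 -0.3
vertex 1.269 4.147 0.244
vertex 1.793 3.385 0.155
endloop
endfacet
facet normal -0.094 -0.995 0.026
outer loop
vertex 0.985 3.449 -0.3
vertex 1.793 3.385 0.155
vertex 0.571 3.533 1.396
endloop
endfacet

endsolid


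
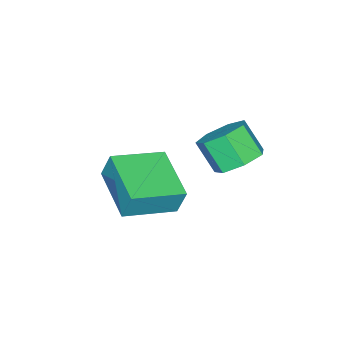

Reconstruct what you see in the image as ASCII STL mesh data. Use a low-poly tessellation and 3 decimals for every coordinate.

solid 
facet normal 0.106 0.628 -0.771
outer loop
vertex 3.974 1.424 0.303
vertex 3.198 1.486 0.247
vertex 3.692 1.919 0.668
endloop
endfacet
facet normal 0.903 0.264 0.340
outer loop
vertex 3.974 1.424 0.303
vertex 3.692 1.919 0.668
vertex 3.857 0.732 1.15
endloop
endfacet
facet normal 0.903 0.264 0.340
outer loop
vertex 3.857 0.732 1.15
vertex 3.692 1.919 0.668
vertex 3.575 1.227 1.515
endloop
endfacet
facet normal -0.107 -0.629 0.770
outer loop
vertex 3.857 0.732 1.15
vertex 3.575 1.227 1.515
vertex 3.082 0.794 1.093
endloop
endfacet
facet normal 0.106 0.628 -0.771
outer loop
vertex 3.692 1.919 0.668
vertex 3.198 1.486 0.247
vertex 3.038 2.088 0.716
endloop
endfacet
facet normal 0.237 0.736 0.634
outer loop
vertex 3.692 1.919 0.668
vertex 3.038 2.088 0.716
vertex 3.575 1.227 1.515
endloop
endfacet
facet normal 0.237 0.736 0.634
outer loop
vertex 3.575 1.227 1.515
vertex 3.038 2.088 0.716
vertex 2.921 1.396 1.563
endloop
endfacet
facet normal -0.106 -0.629 0.770
outer loop
vertex 3.575 1.227 1.515
vertex 2.921 1.396 1.563
vertex 3.082 0.794 1.093
endloop
endfacet
facet normal 0.106 0.628 -0.771
outer loop
vertex 3.038 2.088 0.716
vertex 3.198 1.486 0.247
vertex 2.505 1.804 0.411
endloop
endfacet
facet normal -0.607 0.655 0.451
outer loop
vertex 3.038 2.088 0.716
vertex 2.505 1.804 0.411
vertex 2.921 1.396 1.563
endloop
endfacet
facet normal -0.607 0.654 0.451
outer loop
vertex 2.921 1.396 1.563
vertex 2.505 1.804 0.411
vertex 2.388 1.112 1.257
endloop
endfacet
facet normal -0.107 -0.629 0.770
outer loop
vertex 2.921 1.396 1.563
vertex 2.388 1.112 1.257
vertex 3.082 0.794 1.093
endloop
endfacet
facet normal 0.107 0.629 -0.770
outer loop
vertex 2.505 1.804 0.411
vertex 3.198 1.486 0.247
vertex 2.494 1.28 -0.019
endloop
endfacet
facet normal -0.994 0.080 -0.072
outer loop
vertex 2.505 1.804 0.411
vertex 2.494 1.28 -0.019
vertex 2.388 1.112 1.257
endloop
endfacet
facet normal -0.994 0.080 -0.072
outer loop
vertex 2.388 1.112 1.257
vertex 2.494 1.28 -0.019
vertex 2.377 0.588 0.828
endloop
endfacet
facet normal -0.106 -0.629 0.770
outer loop
vertex 2.388 1.112 1.257
vertex 2.377 0.588 0.828
vertex 3.082 0.794 1.093
endloop
endfacet
facet normal 0.107 0.630 -0.770
outer loop
vertex 2.494 1.28 -0.019
vertex 3.198 1.486 0.247
vertex 3.014 0.912 -0.248
endloop
endfacet
facet normal -0.631 -0.556 -0.541
outer loop
vertex 2.494 1.28 -0.019
vertex 3.014 0.912 -0.248
vertex 2.377 0.588 0.828
endloop
endfacet
facet normal -0.631 -0.556 -0.541
outer loop
vertex 2.377 0.588 0.828
vertex 3.014 0.912 -0.248
vertex 2.897 0.22 0.599
endloop
endfacet
facet normal -0.106 -0.629 0.770
outer loop
vertex 2.377 0.588 0.828
vertex 2.897 0.22 0.599
vertex 3.082 0.794 1.093
endloop
endfacet
facet normal 0.106 0.630 -0.770
outer loop
vertex 3.014 0.912 -0.248
vertex 3.198 1.486 0.247
vertex 3.672 0.976 -0.105
endloop
endfacet
facet normal 0.206 -0.772 -0.602
outer loop
vertex 3.014 0.912 -0.248
vertex 3.672 0.976 -0.105
vertex 2.897 0.22 0.599
endloop
endfacet
facet normal 0.206 -0.772 -0.602
outer loop
vertex 2.897 0.22 0.599
vertex 3.672 0.976 -0.105
vertex 3.555 0.284 0.742
endloop
endfacet
facet normal -0.106 -0.629 0.770
outer loop
vertex 2.897 0.22 0.599
vertex 3.555 0.284 0.742
vertex 3.082 0.794 1.093
endloop
endfacet
facet normal 0.106 0.630 -0.770
outer loop
vertex 3.672 0.976 -0.105
vertex 3.198 1.486 0.247
vertex 3.974 1.424 0.303
endloop
endfacet
facet normal 0.889 -0.408 -0.210
outer loop
vertex 3.672 0.976 -0.105
vertex 3.974 1.424 0.303
vertex 3.555 0.284 0.742
endloop
endfacet
facet normal 0.889 -0.408 -0.210
outer loop
vertex 3.555 0.284 0.742
vertex 3.974 1.424 0.303
vertex 3.857 0.732 1.15
endloop
endfacet
facet normal -0.107 -0.629 0.770
outer loop
vertex 3.555 0.284 0.742
vertex 3.857 0.732 1.15
vertex 3.082 0.794 1.093
endloop
endfacet
facet normal -0.812 0.539 -0.226
outer loop
vertex 2.657 -1.307 -1.082
vertex 3.709 0.111 -1.48
vertex 2.711 -1.595 -1.964
endloop
endfacet
facet normal -0.581 -0.783 0.220
outer loop
vertex 4.091 -2.511 -1.58
vertex 2.657 -1.307 -1.082
vertex 2.711 -1.595 -1.964
endloop
endfacet
facet normal -0.812 0.539 -0.225
outer loop
vertex 2.711 -1.595 -1.964
vertex 3.709 0.111 -1.48
vertex 3.763 -0.177 -2.363
endloop
endfacet
facet normal 0.058 -0.310 -0.949
outer loop
vertex 3.763 -0.177 -2.363
vertex 4.091 -2.511 -1.58
vertex 2.711 -1.595 -1.964
endloop
endfacet
facet normal -0.058 0.310 0.949
outer loop
vertex 2.657 -1.307 -1.082
vertex 5.089 -0.805 -1.096
vertex 3.709 0.111 -1.48
endloop
endfacet
facet normal -0.581 -0.783 0.220
outer loop
vertex 4.037 -2.223 -0.697
vertex 2.657 -1.307 -1.082
vertex 4.091 -2.511 -1.58
endloop
endfacet
facet normal -0.059 0.310 0.949
outer loop
vertex 4.037 -2.223 -0.697
vertex 5.089 -0.805 -1.096
vertex 2.657 -1.307 -1.082
endloop
endfacet
facet normal 0.581 0.783 -0.220
outer loop
vertex 3.709 0.111 -1.48
vertex 5.089 -0.805 -1.096
vertex 3.763 -0.177 -2.363
endloop
endfacet
facet normal 0.059 -0.310 -0.949
outer loop
vertex 5.143 -1.093 -1.978
vertex 4.091 -2.511 -1.58
vertex 3.763 -0.177 -2.363
endloop
endfacet
facet normal 0.581 0.783 -0.220
outer loop
vertex 3.763 -0.177 -2.363
vertex 5.089 -0.805 -1.096
vertex 5.143 -1.093 -1.978
endloop
endfacet
facet normal 0.812 -0.539 0.225
outer loop
vertex 5.143 -1.093 -1.978
vertex 4.037 -2.223 -0.697
vertex 4.091 -2.511 -1.58
endloop
endfacet
facet normal 0.812 -0.539 0.226
outer loop
vertex 5.089 -0.805 -1.096
vertex 4.037 -2.223 -0.697
vertex 5.143 -1.093 -1.978
endloop
endfacet

endsolid


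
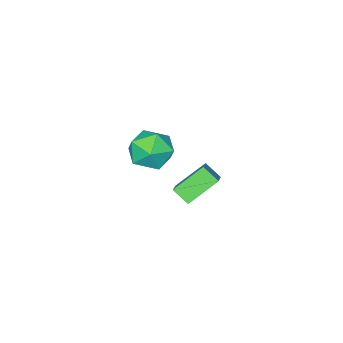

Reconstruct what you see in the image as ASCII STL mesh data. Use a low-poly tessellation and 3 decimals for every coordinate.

solid 
facet normal -0.600 -0.243 0.762
outer loop
vertex 2.082 3.576 1.748
vertex 2.803 2.674 2.027
vertex 2.98 3.745 2.508
endloop
endfacet
facet normal -0.623 0.458 0.634
outer loop
vertex 2.082 3.576 1.748
vertex 2.98 3.745 2.508
vertex 2.74 4.563 1.681
endloop
endfacet
facet normal -0.833 0.552 -0.041
outer loop
vertex 2.082 3.576 1.748
vertex 2.74 4.563 1.681
vertex 2.414 3.997 0.688
endloop
endfacet
facet normal -0.939 -0.092 -0.331
outer loop
vertex 2.082 3.576 1.748
vertex 2.414 3.997 0.688
vertex 2.453 2.829 0.902
endloop
endfacet
facet normal -0.795 -0.584 0.167
outer loop
vertex 2.082 3.576 1.748
vertex 2.453 2.829 0.902
vertex 2.803 2.674 2.027
endloop
endfacet
facet normal 0.039 0.716 0.697
outer loop
vertex 2.74 4.563 1.681
vertex 2.98 3.745 2.508
vertex 3.867 4.271 1.918
endloop
endfacet
facet normal 0.077 -0.419 0.905
outer loop
vertex 2.98 3.745 2.508
vertex 2.803 2.674 2.027
vertex 3.906 3.103 2.132
endloop
endfacet
facet normal -0.239 -0.969 -0.059
outer loop
vertex 2.803 2.674 2.027
vertex 2.453 2.829 0.902
vertex 3.58 2.537 1.139
endloop
endfacet
facet normal -0.472 -0.174 -0.864
outer loop
vertex 2.453 2.829 0.902
vertex 2.414 3.997 0.688
vertex 3.34 3.355 0.312
endloop
endfacet
facet normal -0.300 0.868 -0.396
outer loop
vertex 2.414 3.997 0.688
vertex 2.74 4.563 1.681
vertex 3.517 4.426 0.793
endloop
endfacet
facet normal 0.939 0.092 0.331
outer loop
vertex 4.238 3.524 1.072
vertex 3.867 4.271 1.918
vertex 3.906 3.103 2.132
endloop
endfacet
facet normal 0.833 -0.552 0.041
outer loop
vertex 4.238 3.524 1.072
vertex 3.906 3.103 2.132
vertex 3.58 2.537 1.139
endloop
endfacet
facet normal 0.623 -0.458 -0.634
outer loop
vertex 4.238 3.524 1.072
vertex 3.58 2.537 1.139
vertex 3.34 3.355 0.312
endloop
endfacet
facet normal 0.600 0.243 -0.762
outer loop
vertex 4.238 3.524 1.072
vertex 3.34 3.355 0.312
vertex 3.517 4.426 0.793
endloop
endfacet
facet normal 0.795 0.584 -0.167
outer loop
vertex 4.238 3.524 1.072
vertex 3.517 4.426 0.793
vertex 3.867 4.271 1.918
endloop
endfacet
facet normal 0.472 0.174 0.864
outer loop
vertex 3.906 3.103 2.132
vertex 3.867 4.271 1.918
vertex 2.98 3.745 2.508
endloop
endfacet
facet normal 0.300 -0.868 0.396
outer loop
vertex 3.58 2.537 1.139
vertex 3.906 3.103 2.132
vertex 2.803 2.674 2.027
endloop
endfacet
facet normal -0.039 -0.716 -0.697
outer loop
vertex 3.34 3.355 0.312
vertex 3.58 2.537 1.139
vertex 2.453 2.829 0.902
endloop
endfacet
facet normal -0.077 0.419 -0.905
outer loop
vertex 3.517 4.426 0.793
vertex 3.34 3.355 0.312
vertex 2.414 3.997 0.688
endloop
endfacet
facet normal 0.239 0.969 0.059
outer loop
vertex 3.867 4.271 1.918
vertex 3.517 4.426 0.793
vertex 2.74 4.563 1.681
endloop
endfacet
facet normal -0.773 0.263 0.578
outer loop
vertex -1.747 2.05 -3.404
vertex -0.452 3.19 -2.19
vertex -1.916 2.889 -4.012
endloop
endfacet
facet normal -0.614 -0.541 -0.575
outer loop
vertex -0.448 2.39 -5.11
vertex -1.747 2.05 -3.404
vertex -1.916 2.889 -4.012
endloop
endfacet
facet normal -0.773 0.263 0.578
outer loop
vertex -1.916 2.889 -4.012
vertex -0.452 3.19 -2.19
vertex -0.621 4.03 -2.798
endloop
endfacet
facet normal -0.161 0.799 -0.579
outer loop
vertex -0.621 4.03 -2.798
vertex -0.448 2.39 -5.11
vertex -1.916 2.889 -4.012
endloop
endfacet
facet normal 0.161 -0.799 0.579
outer loop
vertex -1.747 2.05 -3.404
vertex 1.016 2.691 -3.288
vertex -0.452 3.19 -2.19
endloop
endfacet
facet normal -0.614 -0.540 -0.575
outer loop
vertex -0.279 1.55 -4.502
vertex -1.747 2.05 -3.404
vertex -0.448 2.39 -5.11
endloop
endfacet
facet normal 0.161 -0.799 0.579
outer loop
vertex -0.279 1.55 -4.502
vertex 1.016 2.691 -3.288
vertex -1.747 2.05 -3.404
endloop
endfacet
facet normal 0.614 0.540 0.576
outer loop
vertex -0.452 3.19 -2.19
vertex 1.016 2.691 -3.288
vertex -0.621 4.03 -2.798
endloop
endfacet
facet normal -0.161 0.799 -0.579
outer loop
vertex 0.847 3.53 -3.896
vertex -0.448 2.39 -5.11
vertex -0.621 4.03 -2.798
endloop
endfacet
facet normal 0.614 0.540 0.575
outer loop
vertex -0.621 4.03 -2.798
vertex 1.016 2.691 -3.288
vertex 0.847 3.53 -3.896
endloop
endfacet
facet normal 0.773 -0.263 -0.578
outer loop
vertex 0.847 3.53 -3.896
vertex -0.279 1.55 -4.502
vertex -0.448 2.39 -5.11
endloop
endfacet
facet normal 0.773 -0.263 -0.578
outer loop
vertex 1.016 2.691 -3.288
vertex -0.279 1.55 -4.502
vertex 0.847 3.53 -3.896
endloop
endfacet

endsolid


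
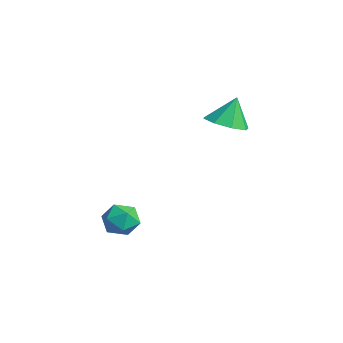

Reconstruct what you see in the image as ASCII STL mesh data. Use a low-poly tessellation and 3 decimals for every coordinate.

solid 
facet normal 0.067 -0.387 -0.919
outer loop
vertex 2.24 -0.18 0.41
vertex 1.905 0.398 0.142
vertex 2.591 0.22 0.267
endloop
endfacet
facet normal 0.611 -0.270 0.745
outer loop
vertex 2.24 -0.18 0.41
vertex 2.591 0.22 0.267
vertex 1.835 0.802 1.098
endloop
endfacet
facet normal 0.067 -0.387 -0.920
outer loop
vertex 2.591 0.22 0.267
vertex 1.905 0.398 0.142
vertex 2.54 0.725 0.051
endloop
endfacet
facet normal 0.801 0.302 0.517
outer loop
vertex 2.591 0.22 0.267
vertex 2.54 0.725 0.051
vertex 1.835 0.802 1.098
endloop
endfacet
facet normal 0.068 -0.387 -0.919
outer loop
vertex 2.54 0.725 0.051
vertex 1.905 0.398 0.142
vertex 2.117 1.038 -0.112
endloop
endfacet
facet normal 0.500 0.820 0.277
outer loop
vertex 2.54 0.725 0.051
vertex 2.117 1.038 -0.112
vertex 1.835 0.802 1.098
endloop
endfacet
facet normal 0.067 -0.387 -0.920
outer loop
vertex 2.117 1.038 -0.112
vertex 1.905 0.398 0.142
vertex 1.57 0.976 -0.126
endloop
endfacet
facet normal -0.115 0.980 0.164
outer loop
vertex 2.117 1.038 -0.112
vertex 1.57 0.976 -0.126
vertex 1.835 0.802 1.098
endloop
endfacet
facet normal 0.067 -0.387 -0.919
outer loop
vertex 1.57 0.976 -0.126
vertex 1.905 0.398 0.142
vertex 1.219 0.576 0.017
endloop
endfacet
facet normal -0.683 0.687 0.246
outer loop
vertex 1.57 0.976 -0.126
vertex 1.219 0.576 0.017
vertex 1.835 0.802 1.098
endloop
endfacet
facet normal 0.067 -0.387 -0.920
outer loop
vertex 1.219 0.576 0.017
vertex 1.905 0.398 0.142
vertex 1.27 0.072 0.233
endloop
endfacet
facet normal -0.873 0.115 0.474
outer loop
vertex 1.219 0.576 0.017
vertex 1.27 0.072 0.233
vertex 1.835 0.802 1.098
endloop
endfacet
facet normal 0.067 -0.388 -0.919
outer loop
vertex 1.27 0.072 0.233
vertex 1.905 0.398 0.142
vertex 1.693 -0.241 0.396
endloop
endfacet
facet normal -0.573 -0.403 0.714
outer loop
vertex 1.27 0.072 0.233
vertex 1.693 -0.241 0.396
vertex 1.835 0.802 1.098
endloop
endfacet
facet normal 0.067 -0.388 -0.919
outer loop
vertex 1.693 -0.241 0.396
vertex 1.905 0.398 0.142
vertex 2.24 -0.18 0.41
endloop
endfacet
facet normal 0.041 -0.562 0.826
outer loop
vertex 1.693 -0.241 0.396
vertex 2.24 -0.18 0.41
vertex 1.835 0.802 1.098
endloop
endfacet
facet normal -0.575 0.386 0.721
outer loop
vertex 1.055 -2.709 -3.146
vertex 1.397 -3.025 -2.704
vertex 1.571 -2.434 -2.882
endloop
endfacet
facet normal -0.528 0.833 0.165
outer loop
vertex 1.055 -2.709 -3.146
vertex 1.571 -2.434 -2.882
vertex 1.464 -2.377 -3.512
endloop
endfacet
facet normal -0.768 0.489 -0.415
outer loop
vertex 1.055 -2.709 -3.146
vertex 1.464 -2.377 -3.512
vertex 1.224 -2.933 -3.723
endloop
endfacet
facet normal -0.962 -0.169 -0.216
outer loop
vertex 1.055 -2.709 -3.146
vertex 1.224 -2.933 -3.723
vertex 1.182 -3.333 -3.224
endloop
endfacet
facet normal -0.843 -0.232 0.486
outer loop
vertex 1.055 -2.709 -3.146
vertex 1.182 -3.333 -3.224
vertex 1.397 -3.025 -2.704
endloop
endfacet
facet normal 0.160 0.985 0.062
outer loop
vertex 1.464 -2.377 -3.512
vertex 1.571 -2.434 -2.882
vertex 2.058 -2.487 -3.296
endloop
endfacet
facet normal 0.085 0.264 0.961
outer loop
vertex 1.571 -2.434 -2.882
vertex 1.397 -3.025 -2.704
vertex 2.016 -2.887 -2.797
endloop
endfacet
facet normal -0.347 -0.737 0.580
outer loop
vertex 1.397 -3.025 -2.704
vertex 1.182 -3.333 -3.224
vertex 1.776 -3.443 -3.008
endloop
endfacet
facet normal -0.540 -0.634 -0.554
outer loop
vertex 1.182 -3.333 -3.224
vertex 1.224 -2.933 -3.723
vertex 1.669 -3.386 -3.638
endloop
endfacet
facet normal -0.227 0.430 -0.874
outer loop
vertex 1.224 -2.933 -3.723
vertex 1.464 -2.377 -3.512
vertex 1.843 -2.795 -3.816
endloop
endfacet
facet normal 0.962 0.169 0.216
outer loop
vertex 2.185 -3.111 -3.374
vertex 2.058 -2.487 -3.296
vertex 2.016 -2.887 -2.797
endloop
endfacet
facet normal 0.768 -0.489 0.415
outer loop
vertex 2.185 -3.111 -3.374
vertex 2.016 -2.887 -2.797
vertex 1.776 -3.443 -3.008
endloop
endfacet
facet normal 0.528 -0.833 -0.165
outer loop
vertex 2.185 -3.111 -3.374
vertex 1.776 -3.443 -3.008
vertex 1.669 -3.386 -3.638
endloop
endfacet
facet normal 0.575 -0.386 -0.721
outer loop
vertex 2.185 -3.111 -3.374
vertex 1.669 -3.386 -3.638
vertex 1.843 -2.795 -3.816
endloop
endfacet
facet normal 0.843 0.232 -0.486
outer loop
vertex 2.185 -3.111 -3.374
vertex 1.843 -2.795 -3.816
vertex 2.058 -2.487 -3.296
endloop
endfacet
facet normal 0.540 0.634 0.554
outer loop
vertex 2.016 -2.887 -2.797
vertex 2.058 -2.487 -3.296
vertex 1.571 -2.434 -2.882
endloop
endfacet
facet normal 0.227 -0.430 0.874
outer loop
vertex 1.776 -3.443 -3.008
vertex 2.016 -2.887 -2.797
vertex 1.397 -3.025 -2.704
endloop
endfacet
facet normal -0.160 -0.985 -0.062
outer loop
vertex 1.669 -3.386 -3.638
vertex 1.776 -3.443 -3.008
vertex 1.182 -3.333 -3.224
endloop
endfacet
facet normal -0.085 -0.264 -0.961
outer loop
vertex 1.843 -2.795 -3.816
vertex 1.669 -3.386 -3.638
vertex 1.224 -2.933 -3.723
endloop
endfacet
facet normal 0.347 0.737 -0.580
outer loop
vertex 2.058 -2.487 -3.296
vertex 1.843 -2.795 -3.816
vertex 1.464 -2.377 -3.512
endloop
endfacet

endsolid


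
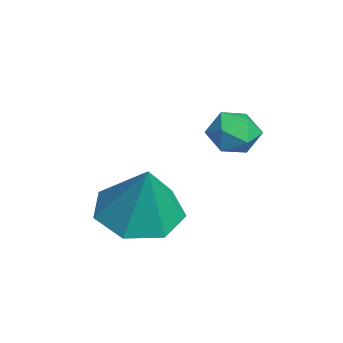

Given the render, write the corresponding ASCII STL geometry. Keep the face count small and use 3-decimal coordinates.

solid 
facet normal -0.410 -0.093 -0.908
outer loop
vertex -3.397 -0.188 -5.237
vertex -4.242 -0.702 -4.803
vertex -4.112 0.357 -4.97
endloop
endfacet
facet normal 0.636 0.753 0.167
outer loop
vertex -3.397 -0.188 -5.237
vertex -4.112 0.357 -4.97
vertex -3.518 -0.538 -3.197
endloop
endfacet
facet normal -0.409 -0.093 -0.908
outer loop
vertex -4.112 0.357 -4.97
vertex -4.242 -0.702 -4.803
vertex -4.925 0.104 -4.578
endloop
endfacet
facet normal -0.052 0.884 0.464
outer loop
vertex -4.112 0.357 -4.97
vertex -4.925 0.104 -4.578
vertex -3.518 -0.538 -3.197
endloop
endfacet
facet normal -0.409 -0.094 -0.908
outer loop
vertex -4.925 0.104 -4.578
vertex -4.242 -0.702 -4.803
vertex -5.223 -0.756 -4.355
endloop
endfacet
facet normal -0.552 0.383 0.741
outer loop
vertex -4.925 0.104 -4.578
vertex -5.223 -0.756 -4.355
vertex -3.518 -0.538 -3.197
endloop
endfacet
facet normal -0.409 -0.093 -0.908
outer loop
vertex -5.223 -0.756 -4.355
vertex -4.242 -0.702 -4.803
vertex -4.783 -1.575 -4.47
endloop
endfacet
facet normal -0.488 -0.373 0.789
outer loop
vertex -5.223 -0.756 -4.355
vertex -4.783 -1.575 -4.47
vertex -3.518 -0.538 -3.197
endloop
endfacet
facet normal -0.410 -0.092 -0.908
outer loop
vertex -4.783 -1.575 -4.47
vertex -4.242 -0.702 -4.803
vertex -3.936 -1.737 -4.836
endloop
endfacet
facet normal 0.092 -0.815 0.573
outer loop
vertex -4.783 -1.575 -4.47
vertex -3.936 -1.737 -4.836
vertex -3.518 -0.538 -3.197
endloop
endfacet
facet normal -0.410 -0.092 -0.908
outer loop
vertex -3.936 -1.737 -4.836
vertex -4.242 -0.702 -4.803
vertex -3.319 -1.12 -5.177
endloop
endfacet
facet normal 0.751 -0.610 0.255
outer loop
vertex -3.936 -1.737 -4.836
vertex -3.319 -1.12 -5.177
vertex -3.518 -0.538 -3.197
endloop
endfacet
facet normal -0.410 -0.093 -0.907
outer loop
vertex -3.319 -1.12 -5.177
vertex -4.242 -0.702 -4.803
vertex -3.397 -0.188 -5.237
endloop
endfacet
facet normal 0.993 0.088 0.074
outer loop
vertex -3.319 -1.12 -5.177
vertex -3.397 -0.188 -5.237
vertex -3.518 -0.538 -3.197
endloop
endfacet
facet normal -0.166 0.805 -0.570
outer loop
vertex -3.571 1.629 -2.729
vertex -4.192 1.681 -2.475
vertex -3.679 1.998 -2.177
endloop
endfacet
facet normal 0.525 0.751 -0.399
outer loop
vertex -3.571 1.629 -2.729
vertex -3.679 1.998 -2.177
vertex -3.138 1.6 -2.214
endloop
endfacet
facet normal 0.763 0.120 -0.635
outer loop
vertex -3.571 1.629 -2.729
vertex -3.138 1.6 -2.214
vertex -3.317 1.036 -2.536
endloop
endfacet
facet normal 0.219 -0.216 -0.952
outer loop
vertex -3.571 1.629 -2.729
vertex -3.317 1.036 -2.536
vertex -3.968 1.086 -2.697
endloop
endfacet
facet normal -0.356 0.206 -0.912
outer loop
vertex -3.571 1.629 -2.729
vertex -3.968 1.086 -2.697
vertex -4.192 1.681 -2.475
endloop
endfacet
facet normal 0.577 0.755 0.313
outer loop
vertex -3.138 1.6 -2.214
vertex -3.679 1.998 -2.177
vertex -3.492 1.634 -1.643
endloop
endfacet
facet normal -0.540 0.841 0.036
outer loop
vertex -3.679 1.998 -2.177
vertex -4.192 1.681 -2.475
vertex -4.143 1.684 -1.804
endloop
endfacet
facet normal -0.847 -0.126 -0.517
outer loop
vertex -4.192 1.681 -2.475
vertex -3.968 1.086 -2.697
vertex -4.322 1.12 -2.126
endloop
endfacet
facet normal 0.081 -0.810 -0.581
outer loop
vertex -3.968 1.086 -2.697
vertex -3.317 1.036 -2.536
vertex -3.781 0.722 -2.163
endloop
endfacet
facet normal 0.962 -0.266 -0.069
outer loop
vertex -3.317 1.036 -2.536
vertex -3.138 1.6 -2.214
vertex -3.268 1.039 -1.865
endloop
endfacet
facet normal -0.219 0.216 0.952
outer loop
vertex -3.889 1.091 -1.611
vertex -3.492 1.634 -1.643
vertex -4.143 1.684 -1.804
endloop
endfacet
facet normal -0.763 -0.120 0.635
outer loop
vertex -3.889 1.091 -1.611
vertex -4.143 1.684 -1.804
vertex -4.322 1.12 -2.126
endloop
endfacet
facet normal -0.525 -0.751 0.399
outer loop
vertex -3.889 1.091 -1.611
vertex -4.322 1.12 -2.126
vertex -3.781 0.722 -2.163
endloop
endfacet
facet normal 0.166 -0.805 0.570
outer loop
vertex -3.889 1.091 -1.611
vertex -3.781 0.722 -2.163
vertex -3.268 1.039 -1.865
endloop
endfacet
facet normal 0.356 -0.206 0.912
outer loop
vertex -3.889 1.091 -1.611
vertex -3.268 1.039 -1.865
vertex -3.492 1.634 -1.643
endloop
endfacet
facet normal -0.081 0.810 0.581
outer loop
vertex -4.143 1.684 -1.804
vertex -3.492 1.634 -1.643
vertex -3.679 1.998 -2.177
endloop
endfacet
facet normal -0.962 0.266 0.069
outer loop
vertex -4.322 1.12 -2.126
vertex -4.143 1.684 -1.804
vertex -4.192 1.681 -2.475
endloop
endfacet
facet normal -0.577 -0.755 -0.313
outer loop
vertex -3.781 0.722 -2.163
vertex -4.322 1.12 -2.126
vertex -3.968 1.086 -2.697
endloop
endfacet
facet normal 0.540 -0.841 -0.036
outer loop
vertex -3.268 1.039 -1.865
vertex -3.781 0.722 -2.163
vertex -3.317 1.036 -2.536
endloop
endfacet
facet normal 0.847 0.126 0.517
outer loop
vertex -3.492 1.634 -1.643
vertex -3.268 1.039 -1.865
vertex -3.138 1.6 -2.214
endloop
endfacet

endsolid


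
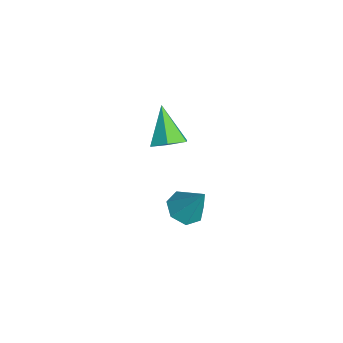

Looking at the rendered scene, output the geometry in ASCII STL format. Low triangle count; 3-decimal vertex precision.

solid 
facet normal 0.700 -0.021 -0.714
outer loop
vertex 3.97 -2.725 3.812
vertex 3.374 -2.53 3.222
vertex 3.803 -1.902 3.624
endloop
endfacet
facet normal 0.380 0.279 0.882
outer loop
vertex 3.97 -2.725 3.812
vertex 3.803 -1.902 3.624
vertex 2.066 -2.49 4.558
endloop
endfacet
facet normal 0.700 -0.022 -0.713
outer loop
vertex 3.803 -1.902 3.624
vertex 3.374 -2.53 3.222
vertex 3.208 -1.708 3.034
endloop
endfacet
facet normal -0.096 0.913 0.397
outer loop
vertex 3.803 -1.902 3.624
vertex 3.208 -1.708 3.034
vertex 2.066 -2.49 4.558
endloop
endfacet
facet normal 0.700 -0.022 -0.714
outer loop
vertex 3.208 -1.708 3.034
vertex 3.374 -2.53 3.222
vertex 2.779 -2.336 2.633
endloop
endfacet
facet normal -0.734 0.642 -0.221
outer loop
vertex 3.208 -1.708 3.034
vertex 2.779 -2.336 2.633
vertex 2.066 -2.49 4.558
endloop
endfacet
facet normal 0.700 -0.022 -0.714
outer loop
vertex 2.779 -2.336 2.633
vertex 3.374 -2.53 3.222
vertex 2.945 -3.158 2.821
endloop
endfacet
facet normal -0.898 -0.262 -0.354
outer loop
vertex 2.779 -2.336 2.633
vertex 2.945 -3.158 2.821
vertex 2.066 -2.49 4.558
endloop
endfacet
facet normal 0.700 -0.022 -0.714
outer loop
vertex 2.945 -3.158 2.821
vertex 3.374 -2.53 3.222
vertex 3.54 -3.353 3.41
endloop
endfacet
facet normal -0.423 -0.897 0.131
outer loop
vertex 2.945 -3.158 2.821
vertex 3.54 -3.353 3.41
vertex 2.066 -2.49 4.558
endloop
endfacet
facet normal 0.700 -0.022 -0.714
outer loop
vertex 3.54 -3.353 3.41
vertex 3.374 -2.53 3.222
vertex 3.97 -2.725 3.812
endloop
endfacet
facet normal 0.216 -0.627 0.749
outer loop
vertex 3.54 -3.353 3.41
vertex 3.97 -2.725 3.812
vertex 2.066 -2.49 4.558
endloop
endfacet
facet normal -0.379 -0.340 -0.861
outer loop
vertex 3.682 -1.221 -2.436
vertex 3.111 -1.744 -1.978
vertex 2.993 -0.897 -2.261
endloop
endfacet
facet normal 0.407 0.910 -0.083
outer loop
vertex 3.682 -1.221 -2.436
vertex 2.993 -0.897 -2.261
vertex 3.829 -1.096 -0.342
endloop
endfacet
facet normal -0.379 -0.340 -0.861
outer loop
vertex 2.993 -0.897 -2.261
vertex 3.111 -1.744 -1.978
vertex 2.393 -1.211 -1.873
endloop
endfacet
facet normal -0.326 0.915 0.237
outer loop
vertex 2.993 -0.897 -2.261
vertex 2.393 -1.211 -1.873
vertex 3.829 -1.096 -0.342
endloop
endfacet
facet normal -0.378 -0.340 -0.861
outer loop
vertex 2.393 -1.211 -1.873
vertex 3.111 -1.744 -1.978
vertex 2.333 -1.926 -1.564
endloop
endfacet
facet normal -0.700 0.332 0.632
outer loop
vertex 2.393 -1.211 -1.873
vertex 2.333 -1.926 -1.564
vertex 3.829 -1.096 -0.342
endloop
endfacet
facet normal -0.378 -0.342 -0.860
outer loop
vertex 2.333 -1.926 -1.564
vertex 3.111 -1.744 -1.978
vertex 2.859 -2.503 -1.566
endloop
endfacet
facet normal -0.436 -0.400 0.806
outer loop
vertex 2.333 -1.926 -1.564
vertex 2.859 -2.503 -1.566
vertex 3.829 -1.096 -0.342
endloop
endfacet
facet normal -0.379 -0.341 -0.860
outer loop
vertex 2.859 -2.503 -1.566
vertex 3.111 -1.744 -1.978
vertex 3.574 -2.509 -1.879
endloop
endfacet
facet normal 0.269 -0.731 0.627
outer loop
vertex 2.859 -2.503 -1.566
vertex 3.574 -2.509 -1.879
vertex 3.829 -1.096 -0.342
endloop
endfacet
facet normal -0.378 -0.340 -0.861
outer loop
vertex 3.574 -2.509 -1.879
vertex 3.111 -1.744 -1.978
vertex 3.941 -1.938 -2.266
endloop
endfacet
facet normal 0.882 -0.410 0.231
outer loop
vertex 3.574 -2.509 -1.879
vertex 3.941 -1.938 -2.266
vertex 3.829 -1.096 -0.342
endloop
endfacet
facet normal -0.378 -0.341 -0.861
outer loop
vertex 3.941 -1.938 -2.266
vertex 3.111 -1.744 -1.978
vertex 3.682 -1.221 -2.436
endloop
endfacet
facet normal 0.943 0.321 -0.085
outer loop
vertex 3.941 -1.938 -2.266
vertex 3.682 -1.221 -2.436
vertex 3.829 -1.096 -0.342
endloop
endfacet

endsolid


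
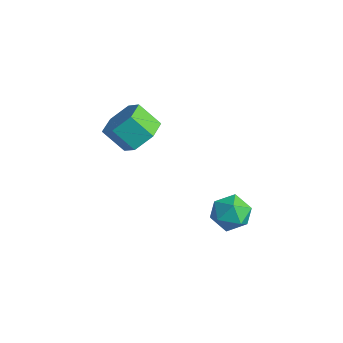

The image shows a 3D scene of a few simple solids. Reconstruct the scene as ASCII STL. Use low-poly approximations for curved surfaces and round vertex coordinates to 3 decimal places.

solid 
facet normal 0.599 0.379 -0.705
outer loop
vertex 0.525 -1.707 1.663
vertex -0.163 -1.664 1.101
vertex 0.022 -0.973 1.63
endloop
endfacet
facet normal 0.567 0.420 0.708
outer loop
vertex 0.525 -1.707 1.663
vertex 0.022 -0.973 1.63
vertex -0.188 -2.159 2.502
endloop
endfacet
facet normal 0.567 0.420 0.708
outer loop
vertex -0.188 -2.159 2.502
vertex 0.022 -0.973 1.63
vertex -0.691 -1.425 2.469
endloop
endfacet
facet normal -0.600 -0.379 0.705
outer loop
vertex -0.188 -2.159 2.502
vertex -0.691 -1.425 2.469
vertex -0.877 -2.116 1.939
endloop
endfacet
facet normal 0.599 0.379 -0.705
outer loop
vertex 0.022 -0.973 1.63
vertex -0.163 -1.664 1.101
vertex -0.666 -0.931 1.068
endloop
endfacet
facet normal -0.207 0.924 0.322
outer loop
vertex 0.022 -0.973 1.63
vertex -0.666 -0.931 1.068
vertex -0.691 -1.425 2.469
endloop
endfacet
facet normal -0.205 0.924 0.322
outer loop
vertex -0.691 -1.425 2.469
vertex -0.666 -0.931 1.068
vertex -1.38 -1.382 1.907
endloop
endfacet
facet normal -0.599 -0.380 0.705
outer loop
vertex -0.691 -1.425 2.469
vertex -1.38 -1.382 1.907
vertex -0.877 -2.116 1.939
endloop
endfacet
facet normal 0.599 0.380 -0.705
outer loop
vertex -0.666 -0.931 1.068
vertex -0.163 -1.664 1.101
vertex -0.852 -1.621 0.538
endloop
endfacet
facet normal -0.772 0.505 -0.386
outer loop
vertex -0.666 -0.931 1.068
vertex -0.852 -1.621 0.538
vertex -1.38 -1.382 1.907
endloop
endfacet
facet normal -0.773 0.503 -0.386
outer loop
vertex -1.38 -1.382 1.907
vertex -0.852 -1.621 0.538
vertex -1.565 -2.073 1.377
endloop
endfacet
facet normal -0.599 -0.380 0.705
outer loop
vertex -1.38 -1.382 1.907
vertex -1.565 -2.073 1.377
vertex -0.877 -2.116 1.939
endloop
endfacet
facet normal 0.600 0.379 -0.705
outer loop
vertex -0.852 -1.621 0.538
vertex -0.163 -1.664 1.101
vertex -0.349 -2.355 0.571
endloop
endfacet
facet normal -0.567 -0.420 -0.708
outer loop
vertex -0.852 -1.621 0.538
vertex -0.349 -2.355 0.571
vertex -1.565 -2.073 1.377
endloop
endfacet
facet normal -0.567 -0.420 -0.708
outer loop
vertex -1.565 -2.073 1.377
vertex -0.349 -2.355 0.571
vertex -1.062 -2.807 1.41
endloop
endfacet
facet normal -0.599 -0.379 0.705
outer loop
vertex -1.565 -2.073 1.377
vertex -1.062 -2.807 1.41
vertex -0.877 -2.116 1.939
endloop
endfacet
facet normal 0.599 0.380 -0.705
outer loop
vertex -0.349 -2.355 0.571
vertex -0.163 -1.664 1.101
vertex 0.34 -2.398 1.133
endloop
endfacet
facet normal 0.206 -0.924 -0.323
outer loop
vertex -0.349 -2.355 0.571
vertex 0.34 -2.398 1.133
vertex -1.062 -2.807 1.41
endloop
endfacet
facet normal 0.206 -0.924 -0.321
outer loop
vertex -1.062 -2.807 1.41
vertex 0.34 -2.398 1.133
vertex -0.374 -2.849 1.972
endloop
endfacet
facet normal -0.599 -0.379 0.705
outer loop
vertex -1.062 -2.807 1.41
vertex -0.374 -2.849 1.972
vertex -0.877 -2.116 1.939
endloop
endfacet
facet normal 0.599 0.380 -0.705
outer loop
vertex 0.34 -2.398 1.133
vertex -0.163 -1.664 1.101
vertex 0.525 -1.707 1.663
endloop
endfacet
facet normal 0.773 -0.504 0.387
outer loop
vertex 0.34 -2.398 1.133
vertex 0.525 -1.707 1.663
vertex -0.374 -2.849 1.972
endloop
endfacet
facet normal 0.773 -0.504 0.385
outer loop
vertex -0.374 -2.849 1.972
vertex 0.525 -1.707 1.663
vertex -0.188 -2.159 2.502
endloop
endfacet
facet normal -0.599 -0.380 0.705
outer loop
vertex -0.374 -2.849 1.972
vertex -0.188 -2.159 2.502
vertex -0.877 -2.116 1.939
endloop
endfacet
facet normal -0.261 -0.031 0.965
outer loop
vertex 3.331 -0.22 -0.476
vertex 3.151 -1.027 -0.551
vertex 3.917 -0.791 -0.336
endloop
endfacet
facet normal 0.245 0.461 0.853
outer loop
vertex 3.331 -0.22 -0.476
vertex 3.917 -0.791 -0.336
vertex 4.102 -0.102 -0.761
endloop
endfacet
facet normal -0.004 0.927 0.374
outer loop
vertex 3.331 -0.22 -0.476
vertex 4.102 -0.102 -0.761
vertex 3.45 0.088 -1.238
endloop
endfacet
facet normal -0.662 0.725 0.190
outer loop
vertex 3.331 -0.22 -0.476
vertex 3.45 0.088 -1.238
vertex 2.861 -0.484 -1.108
endloop
endfacet
facet normal -0.821 0.131 0.556
outer loop
vertex 3.331 -0.22 -0.476
vertex 2.861 -0.484 -1.108
vertex 3.151 -1.027 -0.551
endloop
endfacet
facet normal 0.811 0.133 0.569
outer loop
vertex 4.102 -0.102 -0.761
vertex 3.917 -0.791 -0.336
vertex 4.399 -0.836 -1.012
endloop
endfacet
facet normal -0.006 -0.662 0.749
outer loop
vertex 3.917 -0.791 -0.336
vertex 3.151 -1.027 -0.551
vertex 3.81 -1.408 -0.882
endloop
endfacet
facet normal -0.913 -0.399 0.086
outer loop
vertex 3.151 -1.027 -0.551
vertex 2.861 -0.484 -1.108
vertex 3.158 -1.218 -1.359
endloop
endfacet
facet normal -0.656 0.561 -0.505
outer loop
vertex 2.861 -0.484 -1.108
vertex 3.45 0.088 -1.238
vertex 3.343 -0.529 -1.784
endloop
endfacet
facet normal 0.410 0.888 -0.206
outer loop
vertex 3.45 0.088 -1.238
vertex 4.102 -0.102 -0.761
vertex 4.109 -0.293 -1.569
endloop
endfacet
facet normal 0.662 -0.725 -0.190
outer loop
vertex 3.929 -1.1 -1.644
vertex 4.399 -0.836 -1.012
vertex 3.81 -1.408 -0.882
endloop
endfacet
facet normal 0.004 -0.927 -0.374
outer loop
vertex 3.929 -1.1 -1.644
vertex 3.81 -1.408 -0.882
vertex 3.158 -1.218 -1.359
endloop
endfacet
facet normal -0.245 -0.461 -0.853
outer loop
vertex 3.929 -1.1 -1.644
vertex 3.158 -1.218 -1.359
vertex 3.343 -0.529 -1.784
endloop
endfacet
facet normal 0.261 0.031 -0.965
outer loop
vertex 3.929 -1.1 -1.644
vertex 3.343 -0.529 -1.784
vertex 4.109 -0.293 -1.569
endloop
endfacet
facet normal 0.821 -0.131 -0.556
outer loop
vertex 3.929 -1.1 -1.644
vertex 4.109 -0.293 -1.569
vertex 4.399 -0.836 -1.012
endloop
endfacet
facet normal 0.656 -0.561 0.505
outer loop
vertex 3.81 -1.408 -0.882
vertex 4.399 -0.836 -1.012
vertex 3.917 -0.791 -0.336
endloop
endfacet
facet normal -0.410 -0.888 0.206
outer loop
vertex 3.158 -1.218 -1.359
vertex 3.81 -1.408 -0.882
vertex 3.151 -1.027 -0.551
endloop
endfacet
facet normal -0.811 -0.133 -0.569
outer loop
vertex 3.343 -0.529 -1.784
vertex 3.158 -1.218 -1.359
vertex 2.861 -0.484 -1.108
endloop
endfacet
facet normal 0.006 0.662 -0.749
outer loop
vertex 4.109 -0.293 -1.569
vertex 3.343 -0.529 -1.784
vertex 3.45 0.088 -1.238
endloop
endfacet
facet normal 0.913 0.399 -0.086
outer loop
vertex 4.399 -0.836 -1.012
vertex 4.109 -0.293 -1.569
vertex 4.102 -0.102 -0.761
endloop
endfacet

endsolid
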